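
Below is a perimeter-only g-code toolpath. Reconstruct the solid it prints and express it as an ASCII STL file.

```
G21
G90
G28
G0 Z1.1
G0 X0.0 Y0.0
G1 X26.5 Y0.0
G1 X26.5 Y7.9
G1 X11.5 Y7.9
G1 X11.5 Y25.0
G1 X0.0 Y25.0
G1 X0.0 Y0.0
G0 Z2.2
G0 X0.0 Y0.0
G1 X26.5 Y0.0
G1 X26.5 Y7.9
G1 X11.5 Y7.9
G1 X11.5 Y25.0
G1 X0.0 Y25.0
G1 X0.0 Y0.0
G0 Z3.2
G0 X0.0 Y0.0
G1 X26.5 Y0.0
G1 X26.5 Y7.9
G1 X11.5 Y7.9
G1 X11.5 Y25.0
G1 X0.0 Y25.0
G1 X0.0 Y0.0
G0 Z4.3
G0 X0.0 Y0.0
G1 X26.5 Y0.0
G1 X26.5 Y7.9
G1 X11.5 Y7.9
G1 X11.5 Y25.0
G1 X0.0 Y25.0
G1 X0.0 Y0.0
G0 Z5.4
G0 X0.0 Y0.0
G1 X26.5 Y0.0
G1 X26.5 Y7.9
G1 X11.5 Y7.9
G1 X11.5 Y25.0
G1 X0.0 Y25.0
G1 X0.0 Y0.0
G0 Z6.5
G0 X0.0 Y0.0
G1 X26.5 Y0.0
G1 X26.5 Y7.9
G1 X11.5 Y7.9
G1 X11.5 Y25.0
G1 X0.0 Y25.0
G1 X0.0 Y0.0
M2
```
solid part
  facet normal 0.0000 0.0000 -1.0000
    outer loop
      vertex 26.5 7.9 0.0
      vertex 26.5 0.0 0.0
      vertex 0.0 0.0 0.0
    endloop
  endfacet
  facet normal 0.0000 0.0000 -1.0000
    outer loop
      vertex 11.5 7.9 0.0
      vertex 26.5 7.9 0.0
      vertex 0.0 0.0 0.0
    endloop
  endfacet
  facet normal 0.0000 0.0000 -1.0000
    outer loop
      vertex 11.5 25.0 0.0
      vertex 11.5 7.9 0.0
      vertex 0.0 0.0 0.0
    endloop
  endfacet
  facet normal 0.0000 0.0000 -1.0000
    outer loop
      vertex 0.0 25.0 0.0
      vertex 11.5 25.0 0.0
      vertex 0.0 0.0 0.0
    endloop
  endfacet
  facet normal 0.0000 0.0000 1.0000
    outer loop
      vertex 0.0 0.0 6.5
      vertex 26.5 0.0 6.5
      vertex 26.5 7.9 6.5
    endloop
  endfacet
  facet normal 0.0000 0.0000 1.0000
    outer loop
      vertex 0.0 0.0 6.5
      vertex 26.5 7.9 6.5
      vertex 11.5 7.9 6.5
    endloop
  endfacet
  facet normal 0.0000 0.0000 1.0000
    outer loop
      vertex 0.0 0.0 6.5
      vertex 11.5 7.9 6.5
      vertex 11.5 25.0 6.5
    endloop
  endfacet
  facet normal 0.0000 0.0000 1.0000
    outer loop
      vertex 0.0 0.0 6.5
      vertex 11.5 25.0 6.5
      vertex 0.0 25.0 6.5
    endloop
  endfacet
  facet normal 0.0000 -1.0000 0.0000
    outer loop
      vertex 0.0 0.0 0.0
      vertex 26.5 0.0 0.0
      vertex 26.5 0.0 6.5
    endloop
  endfacet
  facet normal 0.0000 -1.0000 0.0000
    outer loop
      vertex 0.0 0.0 0.0
      vertex 26.5 0.0 6.5
      vertex 0.0 0.0 6.5
    endloop
  endfacet
  facet normal 1.0000 0.0000 0.0000
    outer loop
      vertex 26.5 0.0 0.0
      vertex 26.5 7.9 0.0
      vertex 26.5 7.9 6.5
    endloop
  endfacet
  facet normal 1.0000 0.0000 0.0000
    outer loop
      vertex 26.5 0.0 0.0
      vertex 26.5 7.9 6.5
      vertex 26.5 0.0 6.5
    endloop
  endfacet
  facet normal 0.0000 1.0000 0.0000
    outer loop
      vertex 26.5 7.9 0.0
      vertex 11.5 7.9 0.0
      vertex 11.5 7.9 6.5
    endloop
  endfacet
  facet normal 0.0000 1.0000 0.0000
    outer loop
      vertex 26.5 7.9 0.0
      vertex 11.5 7.9 6.5
      vertex 26.5 7.9 6.5
    endloop
  endfacet
  facet normal 1.0000 0.0000 0.0000
    outer loop
      vertex 11.5 7.9 0.0
      vertex 11.5 25.0 0.0
      vertex 11.5 25.0 6.5
    endloop
  endfacet
  facet normal 1.0000 0.0000 0.0000
    outer loop
      vertex 11.5 7.9 0.0
      vertex 11.5 25.0 6.5
      vertex 11.5 7.9 6.5
    endloop
  endfacet
  facet normal 0.0000 1.0000 0.0000
    outer loop
      vertex 11.5 25.0 0.0
      vertex 0.0 25.0 0.0
      vertex 0.0 25.0 6.5
    endloop
  endfacet
  facet normal 0.0000 1.0000 0.0000
    outer loop
      vertex 11.5 25.0 0.0
      vertex 0.0 25.0 6.5
      vertex 11.5 25.0 6.5
    endloop
  endfacet
  facet normal -1.0000 0.0000 0.0000
    outer loop
      vertex 0.0 25.0 0.0
      vertex 0.0 0.0 0.0
      vertex 0.0 0.0 6.5
    endloop
  endfacet
  facet normal -1.0000 0.0000 0.0000
    outer loop
      vertex 0.0 25.0 0.0
      vertex 0.0 0.0 6.5
      vertex 0.0 25.0 6.5
    endloop
  endfacet
endsolid part

The G0 Z moves step by Δz≈1.1 mm. Every layer's G1 loop is the same polygon, so the solid is a straight extrusion of it from z=0 to z≈6.5. Closing with flat bottom and top caps and triangulating gives 20 facets — an L-shaped prism: outer 26.5 × 25 mm, arm thicknesses ≈ 7.9 mm (horizontal) and 11.5 mm (vertical), extruded 6.5 mm in z.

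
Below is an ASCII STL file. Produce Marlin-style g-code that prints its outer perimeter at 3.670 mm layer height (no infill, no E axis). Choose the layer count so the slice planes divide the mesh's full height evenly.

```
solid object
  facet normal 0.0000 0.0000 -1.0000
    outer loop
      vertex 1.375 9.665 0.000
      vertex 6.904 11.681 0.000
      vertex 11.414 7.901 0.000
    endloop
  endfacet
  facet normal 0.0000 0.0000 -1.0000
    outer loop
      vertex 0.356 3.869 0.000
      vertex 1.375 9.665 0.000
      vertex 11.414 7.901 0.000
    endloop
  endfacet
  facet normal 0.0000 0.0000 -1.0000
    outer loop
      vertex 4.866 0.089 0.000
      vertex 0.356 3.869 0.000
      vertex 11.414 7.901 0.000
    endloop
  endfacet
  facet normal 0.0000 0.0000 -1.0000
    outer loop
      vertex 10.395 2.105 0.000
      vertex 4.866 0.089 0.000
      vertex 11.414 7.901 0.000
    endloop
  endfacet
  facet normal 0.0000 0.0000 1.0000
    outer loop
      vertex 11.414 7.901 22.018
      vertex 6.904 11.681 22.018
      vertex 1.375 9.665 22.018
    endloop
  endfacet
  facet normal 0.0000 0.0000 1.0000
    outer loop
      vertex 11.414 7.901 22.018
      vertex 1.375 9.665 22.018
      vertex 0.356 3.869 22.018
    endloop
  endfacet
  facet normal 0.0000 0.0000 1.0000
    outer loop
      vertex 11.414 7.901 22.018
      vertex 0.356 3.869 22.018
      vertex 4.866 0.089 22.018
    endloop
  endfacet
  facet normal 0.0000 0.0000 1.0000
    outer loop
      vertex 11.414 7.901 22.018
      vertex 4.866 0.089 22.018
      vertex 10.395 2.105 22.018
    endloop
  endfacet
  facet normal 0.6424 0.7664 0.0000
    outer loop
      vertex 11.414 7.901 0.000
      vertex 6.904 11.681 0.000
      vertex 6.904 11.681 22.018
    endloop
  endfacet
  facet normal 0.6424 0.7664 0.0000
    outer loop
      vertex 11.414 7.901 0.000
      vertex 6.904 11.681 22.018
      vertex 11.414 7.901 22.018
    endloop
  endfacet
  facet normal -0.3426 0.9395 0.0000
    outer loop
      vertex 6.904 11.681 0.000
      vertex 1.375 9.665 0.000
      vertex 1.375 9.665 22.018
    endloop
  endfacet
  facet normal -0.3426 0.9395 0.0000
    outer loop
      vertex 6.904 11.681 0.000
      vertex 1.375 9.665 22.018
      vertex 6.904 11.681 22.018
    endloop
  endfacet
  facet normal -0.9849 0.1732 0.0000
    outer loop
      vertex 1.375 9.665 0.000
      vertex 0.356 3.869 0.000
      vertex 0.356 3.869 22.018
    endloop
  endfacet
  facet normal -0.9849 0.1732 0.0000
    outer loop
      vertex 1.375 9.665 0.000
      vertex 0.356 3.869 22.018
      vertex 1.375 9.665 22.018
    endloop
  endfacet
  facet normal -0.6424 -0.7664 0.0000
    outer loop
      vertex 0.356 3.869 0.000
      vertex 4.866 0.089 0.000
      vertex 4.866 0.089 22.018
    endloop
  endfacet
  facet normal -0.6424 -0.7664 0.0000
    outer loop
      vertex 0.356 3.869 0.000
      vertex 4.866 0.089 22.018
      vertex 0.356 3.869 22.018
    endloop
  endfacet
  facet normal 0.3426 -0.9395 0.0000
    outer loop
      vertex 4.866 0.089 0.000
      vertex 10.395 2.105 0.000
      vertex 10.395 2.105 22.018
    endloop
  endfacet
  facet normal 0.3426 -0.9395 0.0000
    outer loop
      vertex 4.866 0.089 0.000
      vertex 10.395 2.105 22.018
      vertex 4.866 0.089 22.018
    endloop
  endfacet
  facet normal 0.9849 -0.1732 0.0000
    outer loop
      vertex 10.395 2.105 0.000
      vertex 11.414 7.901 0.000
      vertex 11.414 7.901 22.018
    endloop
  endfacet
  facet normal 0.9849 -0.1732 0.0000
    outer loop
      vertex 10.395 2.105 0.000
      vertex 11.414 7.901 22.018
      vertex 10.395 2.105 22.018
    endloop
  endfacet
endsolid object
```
; perimeter-only toolpath
G21 ; units = mm
G90 ; absolute positioning
G28 ; home
; layer 1
G0 Z3.670
G0 X11.414 Y7.901
G1 X6.904 Y11.681
G1 X1.375 Y9.665
G1 X0.356 Y3.869
G1 X4.866 Y0.089
G1 X10.395 Y2.105
G1 X11.414 Y7.901
; layer 2
G0 Z7.339
G0 X11.414 Y7.901
G1 X6.904 Y11.681
G1 X1.375 Y9.665
G1 X0.356 Y3.869
G1 X4.866 Y0.089
G1 X10.395 Y2.105
G1 X11.414 Y7.901
; layer 3
G0 Z11.009
G0 X11.414 Y7.901
G1 X6.904 Y11.681
G1 X1.375 Y9.665
G1 X0.356 Y3.869
G1 X4.866 Y0.089
G1 X10.395 Y2.105
G1 X11.414 Y7.901
; layer 4
G0 Z14.679
G0 X11.414 Y7.901
G1 X6.904 Y11.681
G1 X1.375 Y9.665
G1 X0.356 Y3.869
G1 X4.866 Y0.089
G1 X10.395 Y2.105
G1 X11.414 Y7.901
; layer 5
G0 Z18.348
G0 X11.414 Y7.901
G1 X6.904 Y11.681
G1 X1.375 Y9.665
G1 X0.356 Y3.869
G1 X4.866 Y0.089
G1 X10.395 Y2.105
G1 X11.414 Y7.901
; layer 6
G0 Z22.018
G0 X11.414 Y7.901
G1 X6.904 Y11.681
G1 X1.375 Y9.665
G1 X0.356 Y3.869
G1 X4.866 Y0.089
G1 X10.395 Y2.105
G1 X11.414 Y7.901
M2 ; end

The solid is a regular 6-sided prism (a cylinder approximated with 6 flat sides), circumscribed radius ≈ 5.88 mm, height ≈ 22 mm. Slicing at Δz = 3.670 mm — 6 equal slices spanning the solid's height, so layer i sits at z = i·h/6 — gives 6 non-empty perimeters. Each is a 6-segment closed polygon; G0 lifts to the layer z and rapids to the start vertex, then G1 traces the edges.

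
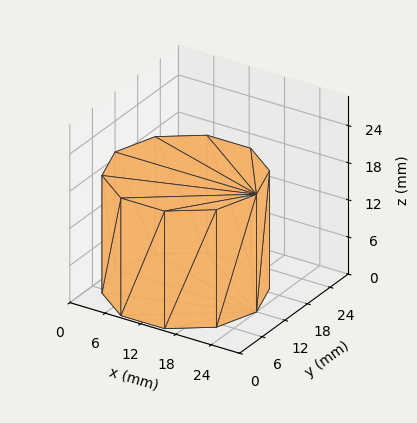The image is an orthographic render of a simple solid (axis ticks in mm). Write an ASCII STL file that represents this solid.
Reading the render: the shape is a regular 10-sided prism (a cylinder approximated with 10 flat sides), circumscribed radius ≈ 12 mm, height ≈ 19 mm (dimensions read to the nearest mm from the axis ticks). For the STL, each face is triangulated and given an outward normal.

solid part
  facet normal 0.0000 0.0000 -1.0000
    outer loop
      vertex 15.708 23.413 0.000
      vertex 21.708 19.053 0.000
      vertex 24.000 12.000 0.000
    endloop
  endfacet
  facet normal 0.0000 0.0000 -1.0000
    outer loop
      vertex 8.292 23.413 0.000
      vertex 15.708 23.413 0.000
      vertex 24.000 12.000 0.000
    endloop
  endfacet
  facet normal 0.0000 0.0000 -1.0000
    outer loop
      vertex 2.292 19.053 0.000
      vertex 8.292 23.413 0.000
      vertex 24.000 12.000 0.000
    endloop
  endfacet
  facet normal 0.0000 0.0000 -1.0000
    outer loop
      vertex 0.000 12.000 0.000
      vertex 2.292 19.053 0.000
      vertex 24.000 12.000 0.000
    endloop
  endfacet
  facet normal 0.0000 0.0000 -1.0000
    outer loop
      vertex 2.292 4.947 0.000
      vertex 0.000 12.000 0.000
      vertex 24.000 12.000 0.000
    endloop
  endfacet
  facet normal 0.0000 0.0000 -1.0000
    outer loop
      vertex 8.292 0.587 0.000
      vertex 2.292 4.947 0.000
      vertex 24.000 12.000 0.000
    endloop
  endfacet
  facet normal 0.0000 0.0000 -1.0000
    outer loop
      vertex 15.708 0.587 0.000
      vertex 8.292 0.587 0.000
      vertex 24.000 12.000 0.000
    endloop
  endfacet
  facet normal 0.0000 0.0000 -1.0000
    outer loop
      vertex 21.708 4.947 0.000
      vertex 15.708 0.587 0.000
      vertex 24.000 12.000 0.000
    endloop
  endfacet
  facet normal 0.0000 0.0000 1.0000
    outer loop
      vertex 24.000 12.000 19.000
      vertex 21.708 19.053 19.000
      vertex 15.708 23.413 19.000
    endloop
  endfacet
  facet normal 0.0000 0.0000 1.0000
    outer loop
      vertex 24.000 12.000 19.000
      vertex 15.708 23.413 19.000
      vertex 8.292 23.413 19.000
    endloop
  endfacet
  facet normal 0.0000 0.0000 1.0000
    outer loop
      vertex 24.000 12.000 19.000
      vertex 8.292 23.413 19.000
      vertex 2.292 19.053 19.000
    endloop
  endfacet
  facet normal 0.0000 0.0000 1.0000
    outer loop
      vertex 24.000 12.000 19.000
      vertex 2.292 19.053 19.000
      vertex 0.000 12.000 19.000
    endloop
  endfacet
  facet normal 0.0000 0.0000 1.0000
    outer loop
      vertex 24.000 12.000 19.000
      vertex 0.000 12.000 19.000
      vertex 2.292 4.947 19.000
    endloop
  endfacet
  facet normal 0.0000 0.0000 1.0000
    outer loop
      vertex 24.000 12.000 19.000
      vertex 2.292 4.947 19.000
      vertex 8.292 0.587 19.000
    endloop
  endfacet
  facet normal 0.0000 0.0000 1.0000
    outer loop
      vertex 24.000 12.000 19.000
      vertex 8.292 0.587 19.000
      vertex 15.708 0.587 19.000
    endloop
  endfacet
  facet normal 0.0000 0.0000 1.0000
    outer loop
      vertex 24.000 12.000 19.000
      vertex 15.708 0.587 19.000
      vertex 21.708 4.947 19.000
    endloop
  endfacet
  facet normal 0.9510 0.3091 0.0000
    outer loop
      vertex 24.000 12.000 0.000
      vertex 21.708 19.053 0.000
      vertex 21.708 19.053 19.000
    endloop
  endfacet
  facet normal 0.9510 0.3091 0.0000
    outer loop
      vertex 24.000 12.000 0.000
      vertex 21.708 19.053 19.000
      vertex 24.000 12.000 19.000
    endloop
  endfacet
  facet normal 0.5879 0.8090 0.0000
    outer loop
      vertex 21.708 19.053 0.000
      vertex 15.708 23.413 0.000
      vertex 15.708 23.413 19.000
    endloop
  endfacet
  facet normal 0.5879 0.8090 0.0000
    outer loop
      vertex 21.708 19.053 0.000
      vertex 15.708 23.413 19.000
      vertex 21.708 19.053 19.000
    endloop
  endfacet
  facet normal 0.0000 1.0000 0.0000
    outer loop
      vertex 15.708 23.413 0.000
      vertex 8.292 23.413 0.000
      vertex 8.292 23.413 19.000
    endloop
  endfacet
  facet normal 0.0000 1.0000 0.0000
    outer loop
      vertex 15.708 23.413 0.000
      vertex 8.292 23.413 19.000
      vertex 15.708 23.413 19.000
    endloop
  endfacet
  facet normal -0.5879 0.8090 0.0000
    outer loop
      vertex 8.292 23.413 0.000
      vertex 2.292 19.053 0.000
      vertex 2.292 19.053 19.000
    endloop
  endfacet
  facet normal -0.5879 0.8090 0.0000
    outer loop
      vertex 8.292 23.413 0.000
      vertex 2.292 19.053 19.000
      vertex 8.292 23.413 19.000
    endloop
  endfacet
  facet normal -0.9510 0.3091 0.0000
    outer loop
      vertex 2.292 19.053 0.000
      vertex 0.000 12.000 0.000
      vertex 0.000 12.000 19.000
    endloop
  endfacet
  facet normal -0.9510 0.3091 0.0000
    outer loop
      vertex 2.292 19.053 0.000
      vertex 0.000 12.000 19.000
      vertex 2.292 19.053 19.000
    endloop
  endfacet
  facet normal -0.9510 -0.3091 0.0000
    outer loop
      vertex 0.000 12.000 0.000
      vertex 2.292 4.947 0.000
      vertex 2.292 4.947 19.000
    endloop
  endfacet
  facet normal -0.9510 -0.3091 0.0000
    outer loop
      vertex 0.000 12.000 0.000
      vertex 2.292 4.947 19.000
      vertex 0.000 12.000 19.000
    endloop
  endfacet
  facet normal -0.5879 -0.8090 0.0000
    outer loop
      vertex 2.292 4.947 0.000
      vertex 8.292 0.587 0.000
      vertex 8.292 0.587 19.000
    endloop
  endfacet
  facet normal -0.5879 -0.8090 0.0000
    outer loop
      vertex 2.292 4.947 0.000
      vertex 8.292 0.587 19.000
      vertex 2.292 4.947 19.000
    endloop
  endfacet
  facet normal 0.0000 -1.0000 0.0000
    outer loop
      vertex 8.292 0.587 0.000
      vertex 15.708 0.587 0.000
      vertex 15.708 0.587 19.000
    endloop
  endfacet
  facet normal 0.0000 -1.0000 0.0000
    outer loop
      vertex 8.292 0.587 0.000
      vertex 15.708 0.587 19.000
      vertex 8.292 0.587 19.000
    endloop
  endfacet
  facet normal 0.5879 -0.8090 0.0000
    outer loop
      vertex 15.708 0.587 0.000
      vertex 21.708 4.947 0.000
      vertex 21.708 4.947 19.000
    endloop
  endfacet
  facet normal 0.5879 -0.8090 0.0000
    outer loop
      vertex 15.708 0.587 0.000
      vertex 21.708 4.947 19.000
      vertex 15.708 0.587 19.000
    endloop
  endfacet
  facet normal 0.9510 -0.3091 0.0000
    outer loop
      vertex 21.708 4.947 0.000
      vertex 24.000 12.000 0.000
      vertex 24.000 12.000 19.000
    endloop
  endfacet
  facet normal 0.9510 -0.3091 0.0000
    outer loop
      vertex 21.708 4.947 0.000
      vertex 24.000 12.000 19.000
      vertex 21.708 4.947 19.000
    endloop
  endfacet
endsolid part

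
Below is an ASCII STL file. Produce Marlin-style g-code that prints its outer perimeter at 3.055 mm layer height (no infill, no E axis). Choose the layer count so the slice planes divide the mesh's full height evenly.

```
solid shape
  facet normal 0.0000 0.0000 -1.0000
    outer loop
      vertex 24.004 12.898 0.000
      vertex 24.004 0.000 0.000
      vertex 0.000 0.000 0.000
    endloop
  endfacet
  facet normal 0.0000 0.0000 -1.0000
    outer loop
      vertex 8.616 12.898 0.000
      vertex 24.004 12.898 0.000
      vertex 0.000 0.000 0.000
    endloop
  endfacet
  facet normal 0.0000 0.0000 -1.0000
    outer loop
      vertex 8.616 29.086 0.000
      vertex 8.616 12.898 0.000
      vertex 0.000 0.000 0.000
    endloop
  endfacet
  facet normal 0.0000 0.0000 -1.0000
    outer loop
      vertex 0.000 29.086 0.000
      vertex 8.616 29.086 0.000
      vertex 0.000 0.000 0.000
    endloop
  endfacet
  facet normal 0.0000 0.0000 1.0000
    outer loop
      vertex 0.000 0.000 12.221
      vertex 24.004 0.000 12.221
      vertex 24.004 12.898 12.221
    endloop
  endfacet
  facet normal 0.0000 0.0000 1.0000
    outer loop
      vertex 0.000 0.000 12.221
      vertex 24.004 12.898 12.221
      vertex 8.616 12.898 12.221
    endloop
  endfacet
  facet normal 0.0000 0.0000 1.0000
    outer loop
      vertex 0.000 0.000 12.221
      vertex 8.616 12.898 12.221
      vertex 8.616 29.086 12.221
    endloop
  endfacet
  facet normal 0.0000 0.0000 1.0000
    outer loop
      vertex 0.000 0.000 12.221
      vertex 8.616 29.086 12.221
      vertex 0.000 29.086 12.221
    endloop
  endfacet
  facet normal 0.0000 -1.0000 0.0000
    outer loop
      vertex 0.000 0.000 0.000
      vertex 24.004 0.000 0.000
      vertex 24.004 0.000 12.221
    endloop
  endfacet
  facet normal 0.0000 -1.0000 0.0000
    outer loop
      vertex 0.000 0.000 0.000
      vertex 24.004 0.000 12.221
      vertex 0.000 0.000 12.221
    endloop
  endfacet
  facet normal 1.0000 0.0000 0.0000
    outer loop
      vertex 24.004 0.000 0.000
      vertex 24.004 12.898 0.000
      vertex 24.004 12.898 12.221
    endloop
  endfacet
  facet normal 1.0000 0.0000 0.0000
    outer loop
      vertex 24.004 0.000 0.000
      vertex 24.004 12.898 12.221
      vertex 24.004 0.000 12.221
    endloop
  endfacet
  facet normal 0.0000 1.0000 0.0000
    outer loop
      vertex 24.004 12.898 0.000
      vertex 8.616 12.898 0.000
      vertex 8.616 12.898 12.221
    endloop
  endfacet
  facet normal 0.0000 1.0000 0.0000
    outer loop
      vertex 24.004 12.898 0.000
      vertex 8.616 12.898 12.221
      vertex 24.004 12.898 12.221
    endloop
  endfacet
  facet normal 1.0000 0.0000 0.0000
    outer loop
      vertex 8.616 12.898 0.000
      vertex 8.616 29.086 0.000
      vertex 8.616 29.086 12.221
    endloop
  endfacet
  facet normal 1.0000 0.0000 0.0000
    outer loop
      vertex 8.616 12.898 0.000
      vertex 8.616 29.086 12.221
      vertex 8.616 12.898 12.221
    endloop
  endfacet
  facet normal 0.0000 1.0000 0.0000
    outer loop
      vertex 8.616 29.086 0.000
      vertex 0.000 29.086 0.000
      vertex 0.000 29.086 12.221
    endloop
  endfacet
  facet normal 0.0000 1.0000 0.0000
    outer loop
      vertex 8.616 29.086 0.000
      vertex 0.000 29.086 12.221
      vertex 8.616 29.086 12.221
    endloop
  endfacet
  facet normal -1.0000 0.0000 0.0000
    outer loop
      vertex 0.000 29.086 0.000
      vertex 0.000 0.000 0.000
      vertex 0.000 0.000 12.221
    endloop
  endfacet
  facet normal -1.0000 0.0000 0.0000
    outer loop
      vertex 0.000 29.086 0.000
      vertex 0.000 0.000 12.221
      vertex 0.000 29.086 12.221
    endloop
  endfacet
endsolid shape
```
; perimeter-only toolpath
G21 ; units = mm
G90 ; absolute positioning
G28 ; home
; layer 1
G0 Z3.055
G0 X0.000 Y0.000
G1 X24.004 Y0.000
G1 X24.004 Y12.898
G1 X8.616 Y12.898
G1 X8.616 Y29.086
G1 X0.000 Y29.086
G1 X0.000 Y0.000
; layer 2
G0 Z6.111
G0 X0.000 Y0.000
G1 X24.004 Y0.000
G1 X24.004 Y12.898
G1 X8.616 Y12.898
G1 X8.616 Y29.086
G1 X0.000 Y29.086
G1 X0.000 Y0.000
; layer 3
G0 Z9.166
G0 X0.000 Y0.000
G1 X24.004 Y0.000
G1 X24.004 Y12.898
G1 X8.616 Y12.898
G1 X8.616 Y29.086
G1 X0.000 Y29.086
G1 X0.000 Y0.000
; layer 4
G0 Z12.221
G0 X0.000 Y0.000
G1 X24.004 Y0.000
G1 X24.004 Y12.898
G1 X8.616 Y12.898
G1 X8.616 Y29.086
G1 X0.000 Y29.086
G1 X0.000 Y0.000
M2 ; end

The solid is an L-shaped prism: outer 24 × 29.1 mm, arm thicknesses ≈ 12.9 mm (horizontal) and 8.62 mm (vertical), extruded 12.2 mm in z. Slicing at Δz = 3.055 mm — 4 equal slices spanning the solid's height, so layer i sits at z = i·h/4 — gives 4 non-empty perimeters. Each is a 6-segment closed polygon; G0 lifts to the layer z and rapids to the start vertex, then G1 traces the edges.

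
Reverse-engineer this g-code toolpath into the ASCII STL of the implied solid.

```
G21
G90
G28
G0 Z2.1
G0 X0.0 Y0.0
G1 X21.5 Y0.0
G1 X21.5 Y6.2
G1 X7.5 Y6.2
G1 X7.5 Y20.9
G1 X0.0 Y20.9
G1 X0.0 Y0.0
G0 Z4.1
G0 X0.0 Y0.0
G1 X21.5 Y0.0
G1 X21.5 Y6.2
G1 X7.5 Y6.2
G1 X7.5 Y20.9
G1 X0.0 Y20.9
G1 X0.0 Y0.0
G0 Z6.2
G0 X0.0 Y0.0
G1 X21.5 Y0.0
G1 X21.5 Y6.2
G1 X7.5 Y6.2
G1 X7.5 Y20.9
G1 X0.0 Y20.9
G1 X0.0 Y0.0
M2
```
solid part
  facet normal 0.0000 0.0000 -1.0000
    outer loop
      vertex 21.5 6.2 0.0
      vertex 21.5 0.0 0.0
      vertex 0.0 0.0 0.0
    endloop
  endfacet
  facet normal 0.0000 0.0000 -1.0000
    outer loop
      vertex 7.5 6.2 0.0
      vertex 21.5 6.2 0.0
      vertex 0.0 0.0 0.0
    endloop
  endfacet
  facet normal 0.0000 0.0000 -1.0000
    outer loop
      vertex 7.5 20.9 0.0
      vertex 7.5 6.2 0.0
      vertex 0.0 0.0 0.0
    endloop
  endfacet
  facet normal 0.0000 0.0000 -1.0000
    outer loop
      vertex 0.0 20.9 0.0
      vertex 7.5 20.9 0.0
      vertex 0.0 0.0 0.0
    endloop
  endfacet
  facet normal 0.0000 0.0000 1.0000
    outer loop
      vertex 0.0 0.0 6.2
      vertex 21.5 0.0 6.2
      vertex 21.5 6.2 6.2
    endloop
  endfacet
  facet normal 0.0000 0.0000 1.0000
    outer loop
      vertex 0.0 0.0 6.2
      vertex 21.5 6.2 6.2
      vertex 7.5 6.2 6.2
    endloop
  endfacet
  facet normal 0.0000 0.0000 1.0000
    outer loop
      vertex 0.0 0.0 6.2
      vertex 7.5 6.2 6.2
      vertex 7.5 20.9 6.2
    endloop
  endfacet
  facet normal 0.0000 0.0000 1.0000
    outer loop
      vertex 0.0 0.0 6.2
      vertex 7.5 20.9 6.2
      vertex 0.0 20.9 6.2
    endloop
  endfacet
  facet normal 0.0000 -1.0000 0.0000
    outer loop
      vertex 0.0 0.0 0.0
      vertex 21.5 0.0 0.0
      vertex 21.5 0.0 6.2
    endloop
  endfacet
  facet normal 0.0000 -1.0000 0.0000
    outer loop
      vertex 0.0 0.0 0.0
      vertex 21.5 0.0 6.2
      vertex 0.0 0.0 6.2
    endloop
  endfacet
  facet normal 1.0000 0.0000 0.0000
    outer loop
      vertex 21.5 0.0 0.0
      vertex 21.5 6.2 0.0
      vertex 21.5 6.2 6.2
    endloop
  endfacet
  facet normal 1.0000 0.0000 0.0000
    outer loop
      vertex 21.5 0.0 0.0
      vertex 21.5 6.2 6.2
      vertex 21.5 0.0 6.2
    endloop
  endfacet
  facet normal 0.0000 1.0000 0.0000
    outer loop
      vertex 21.5 6.2 0.0
      vertex 7.5 6.2 0.0
      vertex 7.5 6.2 6.2
    endloop
  endfacet
  facet normal 0.0000 1.0000 0.0000
    outer loop
      vertex 21.5 6.2 0.0
      vertex 7.5 6.2 6.2
      vertex 21.5 6.2 6.2
    endloop
  endfacet
  facet normal 1.0000 0.0000 0.0000
    outer loop
      vertex 7.5 6.2 0.0
      vertex 7.5 20.9 0.0
      vertex 7.5 20.9 6.2
    endloop
  endfacet
  facet normal 1.0000 0.0000 0.0000
    outer loop
      vertex 7.5 6.2 0.0
      vertex 7.5 20.9 6.2
      vertex 7.5 6.2 6.2
    endloop
  endfacet
  facet normal 0.0000 1.0000 0.0000
    outer loop
      vertex 7.5 20.9 0.0
      vertex 0.0 20.9 0.0
      vertex 0.0 20.9 6.2
    endloop
  endfacet
  facet normal 0.0000 1.0000 0.0000
    outer loop
      vertex 7.5 20.9 0.0
      vertex 0.0 20.9 6.2
      vertex 7.5 20.9 6.2
    endloop
  endfacet
  facet normal -1.0000 0.0000 0.0000
    outer loop
      vertex 0.0 20.9 0.0
      vertex 0.0 0.0 0.0
      vertex 0.0 0.0 6.2
    endloop
  endfacet
  facet normal -1.0000 0.0000 0.0000
    outer loop
      vertex 0.0 20.9 0.0
      vertex 0.0 0.0 6.2
      vertex 0.0 20.9 6.2
    endloop
  endfacet
endsolid part

The G0 Z moves step by Δz≈2.1 mm. Every layer's G1 loop is the same polygon, so the solid is a straight extrusion of it from z=0 to z≈6.2. Closing with flat bottom and top caps and triangulating gives 20 facets — an L-shaped prism: outer 21.5 × 20.9 mm, arm thicknesses ≈ 6.2 mm (horizontal) and 7.5 mm (vertical), extruded 6.2 mm in z.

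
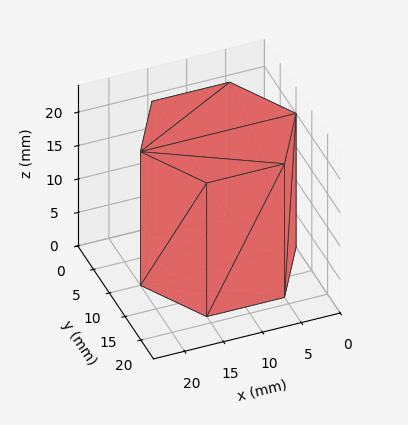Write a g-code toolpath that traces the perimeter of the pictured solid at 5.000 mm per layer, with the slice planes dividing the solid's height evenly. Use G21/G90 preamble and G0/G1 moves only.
Reading the render: the shape is a regular 6-sided prism (a cylinder approximated with 6 flat sides), circumscribed radius ≈ 10 mm, height ≈ 20 mm (dimensions read to the nearest mm from the axis ticks). For the g-code, the solid's height is divided into equal slices at the stated Δz and each level perimeter traced with G1 moves after a G0 lift.

; perimeter-only toolpath
G21 ; units = mm
G90 ; absolute positioning
G28 ; home
; layer 1
G0 Z5.000
G0 X20.000 Y10.000
G1 X15.000 Y18.660
G1 X5.000 Y18.660
G1 X0.000 Y10.000
G1 X5.000 Y1.340
G1 X15.000 Y1.340
G1 X20.000 Y10.000
; layer 2
G0 Z10.000
G0 X20.000 Y10.000
G1 X15.000 Y18.660
G1 X5.000 Y18.660
G1 X0.000 Y10.000
G1 X5.000 Y1.340
G1 X15.000 Y1.340
G1 X20.000 Y10.000
; layer 3
G0 Z15.000
G0 X20.000 Y10.000
G1 X15.000 Y18.660
G1 X5.000 Y18.660
G1 X0.000 Y10.000
G1 X5.000 Y1.340
G1 X15.000 Y1.340
G1 X20.000 Y10.000
; layer 4
G0 Z20.000
G0 X20.000 Y10.000
G1 X15.000 Y18.660
G1 X5.000 Y18.660
G1 X0.000 Y10.000
G1 X5.000 Y1.340
G1 X15.000 Y1.340
G1 X20.000 Y10.000
M2 ; end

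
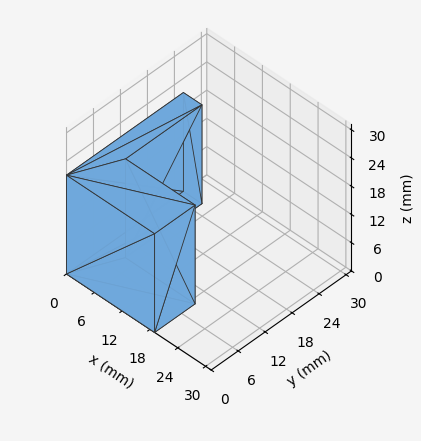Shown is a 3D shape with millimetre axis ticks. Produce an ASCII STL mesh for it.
Reading the render: the shape is an L-shaped prism: outer 19 × 26 mm, arm thicknesses ≈ 9 mm (horizontal) and 4 mm (vertical), extruded 21 mm in z (dimensions read to the nearest mm from the axis ticks). For the STL, each face is triangulated and given an outward normal.

solid part
  facet normal 0.0000 0.0000 -1.0000
    outer loop
      vertex 19.000 9.000 0.000
      vertex 19.000 0.000 0.000
      vertex 0.000 0.000 0.000
    endloop
  endfacet
  facet normal 0.0000 0.0000 -1.0000
    outer loop
      vertex 4.000 9.000 0.000
      vertex 19.000 9.000 0.000
      vertex 0.000 0.000 0.000
    endloop
  endfacet
  facet normal 0.0000 0.0000 -1.0000
    outer loop
      vertex 4.000 26.000 0.000
      vertex 4.000 9.000 0.000
      vertex 0.000 0.000 0.000
    endloop
  endfacet
  facet normal 0.0000 0.0000 -1.0000
    outer loop
      vertex 0.000 26.000 0.000
      vertex 4.000 26.000 0.000
      vertex 0.000 0.000 0.000
    endloop
  endfacet
  facet normal 0.0000 0.0000 1.0000
    outer loop
      vertex 0.000 0.000 21.000
      vertex 19.000 0.000 21.000
      vertex 19.000 9.000 21.000
    endloop
  endfacet
  facet normal 0.0000 0.0000 1.0000
    outer loop
      vertex 0.000 0.000 21.000
      vertex 19.000 9.000 21.000
      vertex 4.000 9.000 21.000
    endloop
  endfacet
  facet normal 0.0000 0.0000 1.0000
    outer loop
      vertex 0.000 0.000 21.000
      vertex 4.000 9.000 21.000
      vertex 4.000 26.000 21.000
    endloop
  endfacet
  facet normal 0.0000 0.0000 1.0000
    outer loop
      vertex 0.000 0.000 21.000
      vertex 4.000 26.000 21.000
      vertex 0.000 26.000 21.000
    endloop
  endfacet
  facet normal 0.0000 -1.0000 0.0000
    outer loop
      vertex 0.000 0.000 0.000
      vertex 19.000 0.000 0.000
      vertex 19.000 0.000 21.000
    endloop
  endfacet
  facet normal 0.0000 -1.0000 0.0000
    outer loop
      vertex 0.000 0.000 0.000
      vertex 19.000 0.000 21.000
      vertex 0.000 0.000 21.000
    endloop
  endfacet
  facet normal 1.0000 0.0000 0.0000
    outer loop
      vertex 19.000 0.000 0.000
      vertex 19.000 9.000 0.000
      vertex 19.000 9.000 21.000
    endloop
  endfacet
  facet normal 1.0000 0.0000 0.0000
    outer loop
      vertex 19.000 0.000 0.000
      vertex 19.000 9.000 21.000
      vertex 19.000 0.000 21.000
    endloop
  endfacet
  facet normal 0.0000 1.0000 0.0000
    outer loop
      vertex 19.000 9.000 0.000
      vertex 4.000 9.000 0.000
      vertex 4.000 9.000 21.000
    endloop
  endfacet
  facet normal 0.0000 1.0000 0.0000
    outer loop
      vertex 19.000 9.000 0.000
      vertex 4.000 9.000 21.000
      vertex 19.000 9.000 21.000
    endloop
  endfacet
  facet normal 1.0000 0.0000 0.0000
    outer loop
      vertex 4.000 9.000 0.000
      vertex 4.000 26.000 0.000
      vertex 4.000 26.000 21.000
    endloop
  endfacet
  facet normal 1.0000 0.0000 0.0000
    outer loop
      vertex 4.000 9.000 0.000
      vertex 4.000 26.000 21.000
      vertex 4.000 9.000 21.000
    endloop
  endfacet
  facet normal 0.0000 1.0000 0.0000
    outer loop
      vertex 4.000 26.000 0.000
      vertex 0.000 26.000 0.000
      vertex 0.000 26.000 21.000
    endloop
  endfacet
  facet normal 0.0000 1.0000 0.0000
    outer loop
      vertex 4.000 26.000 0.000
      vertex 0.000 26.000 21.000
      vertex 4.000 26.000 21.000
    endloop
  endfacet
  facet normal -1.0000 0.0000 0.0000
    outer loop
      vertex 0.000 26.000 0.000
      vertex 0.000 0.000 0.000
      vertex 0.000 0.000 21.000
    endloop
  endfacet
  facet normal -1.0000 0.0000 0.0000
    outer loop
      vertex 0.000 26.000 0.000
      vertex 0.000 0.000 21.000
      vertex 0.000 26.000 21.000
    endloop
  endfacet
endsolid part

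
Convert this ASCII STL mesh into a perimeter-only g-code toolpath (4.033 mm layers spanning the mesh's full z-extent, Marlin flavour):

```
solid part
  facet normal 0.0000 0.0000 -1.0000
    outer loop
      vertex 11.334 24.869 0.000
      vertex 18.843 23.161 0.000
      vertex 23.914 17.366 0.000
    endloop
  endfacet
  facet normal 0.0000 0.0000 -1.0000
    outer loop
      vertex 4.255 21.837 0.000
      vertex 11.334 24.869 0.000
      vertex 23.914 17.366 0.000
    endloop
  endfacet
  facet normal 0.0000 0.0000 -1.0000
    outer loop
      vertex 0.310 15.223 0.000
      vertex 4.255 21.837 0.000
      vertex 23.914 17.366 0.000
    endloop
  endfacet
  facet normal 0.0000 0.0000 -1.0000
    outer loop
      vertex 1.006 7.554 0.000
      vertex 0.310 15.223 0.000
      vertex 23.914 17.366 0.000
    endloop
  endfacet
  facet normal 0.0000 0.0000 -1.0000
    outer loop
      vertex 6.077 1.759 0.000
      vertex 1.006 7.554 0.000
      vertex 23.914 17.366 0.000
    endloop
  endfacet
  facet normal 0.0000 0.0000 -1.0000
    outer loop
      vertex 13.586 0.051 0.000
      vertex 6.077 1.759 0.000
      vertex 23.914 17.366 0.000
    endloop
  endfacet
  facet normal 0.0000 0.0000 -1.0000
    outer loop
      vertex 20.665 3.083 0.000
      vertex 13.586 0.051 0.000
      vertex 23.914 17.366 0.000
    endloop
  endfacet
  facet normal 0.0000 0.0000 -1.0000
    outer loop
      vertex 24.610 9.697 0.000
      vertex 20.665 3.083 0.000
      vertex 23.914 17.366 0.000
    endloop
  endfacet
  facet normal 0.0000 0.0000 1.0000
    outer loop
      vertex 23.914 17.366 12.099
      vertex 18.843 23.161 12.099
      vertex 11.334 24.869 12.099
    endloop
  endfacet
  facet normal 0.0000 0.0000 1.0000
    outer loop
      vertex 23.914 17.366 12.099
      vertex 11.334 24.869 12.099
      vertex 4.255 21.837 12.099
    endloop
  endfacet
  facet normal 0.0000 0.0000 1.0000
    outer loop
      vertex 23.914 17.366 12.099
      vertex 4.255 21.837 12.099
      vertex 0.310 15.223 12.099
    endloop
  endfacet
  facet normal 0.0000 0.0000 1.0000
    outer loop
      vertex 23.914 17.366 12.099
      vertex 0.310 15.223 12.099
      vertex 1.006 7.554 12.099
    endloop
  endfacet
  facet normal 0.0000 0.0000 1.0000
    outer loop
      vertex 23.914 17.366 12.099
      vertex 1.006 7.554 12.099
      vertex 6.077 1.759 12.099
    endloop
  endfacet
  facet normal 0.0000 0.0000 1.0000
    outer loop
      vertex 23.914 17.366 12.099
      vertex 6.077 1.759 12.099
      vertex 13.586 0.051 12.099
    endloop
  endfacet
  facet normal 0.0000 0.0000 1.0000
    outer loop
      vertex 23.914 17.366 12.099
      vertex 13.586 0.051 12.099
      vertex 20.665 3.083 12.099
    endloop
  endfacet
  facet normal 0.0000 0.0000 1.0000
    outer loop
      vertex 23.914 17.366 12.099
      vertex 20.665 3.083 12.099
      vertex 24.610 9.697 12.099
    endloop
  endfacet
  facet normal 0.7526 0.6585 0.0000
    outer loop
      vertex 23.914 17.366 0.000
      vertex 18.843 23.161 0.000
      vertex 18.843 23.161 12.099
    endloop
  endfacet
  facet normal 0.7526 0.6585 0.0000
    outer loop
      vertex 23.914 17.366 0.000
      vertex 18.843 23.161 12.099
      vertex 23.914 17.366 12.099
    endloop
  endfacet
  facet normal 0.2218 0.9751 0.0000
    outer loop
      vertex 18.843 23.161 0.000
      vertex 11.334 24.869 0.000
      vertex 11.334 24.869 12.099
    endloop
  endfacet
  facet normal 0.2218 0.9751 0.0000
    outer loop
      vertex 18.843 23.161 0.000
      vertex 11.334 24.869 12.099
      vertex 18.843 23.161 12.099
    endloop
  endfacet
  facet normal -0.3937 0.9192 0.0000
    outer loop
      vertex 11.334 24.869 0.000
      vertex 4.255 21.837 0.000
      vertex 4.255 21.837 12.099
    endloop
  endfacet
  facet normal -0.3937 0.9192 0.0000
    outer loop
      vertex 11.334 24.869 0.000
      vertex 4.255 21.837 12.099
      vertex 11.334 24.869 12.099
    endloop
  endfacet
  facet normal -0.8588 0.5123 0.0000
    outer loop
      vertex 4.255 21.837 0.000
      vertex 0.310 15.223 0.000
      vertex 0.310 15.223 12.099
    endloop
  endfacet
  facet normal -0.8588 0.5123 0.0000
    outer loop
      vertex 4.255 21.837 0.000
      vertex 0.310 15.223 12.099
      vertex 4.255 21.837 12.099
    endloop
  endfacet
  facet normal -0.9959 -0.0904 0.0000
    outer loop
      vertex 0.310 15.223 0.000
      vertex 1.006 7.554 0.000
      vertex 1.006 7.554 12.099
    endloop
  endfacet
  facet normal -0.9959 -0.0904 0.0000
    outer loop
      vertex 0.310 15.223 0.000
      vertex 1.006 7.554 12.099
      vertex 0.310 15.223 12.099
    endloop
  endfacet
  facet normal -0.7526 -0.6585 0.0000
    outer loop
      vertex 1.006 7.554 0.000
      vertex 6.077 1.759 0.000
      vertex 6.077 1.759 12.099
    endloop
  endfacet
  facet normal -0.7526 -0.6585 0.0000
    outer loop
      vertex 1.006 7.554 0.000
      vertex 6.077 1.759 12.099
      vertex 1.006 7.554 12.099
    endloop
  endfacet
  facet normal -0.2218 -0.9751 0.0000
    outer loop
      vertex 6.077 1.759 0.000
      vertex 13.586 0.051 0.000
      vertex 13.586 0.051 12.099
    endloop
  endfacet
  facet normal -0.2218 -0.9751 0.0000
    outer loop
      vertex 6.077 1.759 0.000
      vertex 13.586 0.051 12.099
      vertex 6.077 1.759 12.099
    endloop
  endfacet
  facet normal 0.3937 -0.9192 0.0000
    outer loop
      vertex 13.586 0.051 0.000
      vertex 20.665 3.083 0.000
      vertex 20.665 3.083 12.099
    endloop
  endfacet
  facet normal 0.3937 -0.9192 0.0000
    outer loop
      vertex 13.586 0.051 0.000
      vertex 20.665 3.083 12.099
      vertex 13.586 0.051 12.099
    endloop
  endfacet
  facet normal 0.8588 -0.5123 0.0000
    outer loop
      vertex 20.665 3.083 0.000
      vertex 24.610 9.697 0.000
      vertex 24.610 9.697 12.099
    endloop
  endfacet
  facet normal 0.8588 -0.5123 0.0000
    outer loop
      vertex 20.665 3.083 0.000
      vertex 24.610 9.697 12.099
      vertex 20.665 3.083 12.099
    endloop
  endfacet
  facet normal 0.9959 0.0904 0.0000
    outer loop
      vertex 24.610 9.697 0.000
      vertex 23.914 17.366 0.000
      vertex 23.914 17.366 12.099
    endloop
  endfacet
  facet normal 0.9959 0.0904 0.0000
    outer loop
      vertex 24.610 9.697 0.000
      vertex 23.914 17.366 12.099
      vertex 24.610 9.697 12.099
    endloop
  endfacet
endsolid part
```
; perimeter-only toolpath
G21 ; units = mm
G90 ; absolute positioning
G28 ; home
; layer 1
G0 Z4.033
G0 X23.914 Y17.366
G1 X18.843 Y23.161
G1 X11.334 Y24.869
G1 X4.255 Y21.837
G1 X0.310 Y15.223
G1 X1.006 Y7.554
G1 X6.077 Y1.759
G1 X13.586 Y0.051
G1 X20.665 Y3.083
G1 X24.610 Y9.697
G1 X23.914 Y17.366
; layer 2
G0 Z8.066
G0 X23.914 Y17.366
G1 X18.843 Y23.161
G1 X11.334 Y24.869
G1 X4.255 Y21.837
G1 X0.310 Y15.223
G1 X1.006 Y7.554
G1 X6.077 Y1.759
G1 X13.586 Y0.051
G1 X20.665 Y3.083
G1 X24.610 Y9.697
G1 X23.914 Y17.366
; layer 3
G0 Z12.099
G0 X23.914 Y17.366
G1 X18.843 Y23.161
G1 X11.334 Y24.869
G1 X4.255 Y21.837
G1 X0.310 Y15.223
G1 X1.006 Y7.554
G1 X6.077 Y1.759
G1 X13.586 Y0.051
G1 X20.665 Y3.083
G1 X24.610 Y9.697
G1 X23.914 Y17.366
M2 ; end

The solid is a regular 10-sided prism (a cylinder approximated with 10 flat sides), circumscribed radius ≈ 12.5 mm, height ≈ 12.1 mm. Slicing at Δz = 4.033 mm — 3 equal slices spanning the solid's height, so layer i sits at z = i·h/3 — gives 3 non-empty perimeters. Each is a 10-segment closed polygon; G0 lifts to the layer z and rapids to the start vertex, then G1 traces the edges.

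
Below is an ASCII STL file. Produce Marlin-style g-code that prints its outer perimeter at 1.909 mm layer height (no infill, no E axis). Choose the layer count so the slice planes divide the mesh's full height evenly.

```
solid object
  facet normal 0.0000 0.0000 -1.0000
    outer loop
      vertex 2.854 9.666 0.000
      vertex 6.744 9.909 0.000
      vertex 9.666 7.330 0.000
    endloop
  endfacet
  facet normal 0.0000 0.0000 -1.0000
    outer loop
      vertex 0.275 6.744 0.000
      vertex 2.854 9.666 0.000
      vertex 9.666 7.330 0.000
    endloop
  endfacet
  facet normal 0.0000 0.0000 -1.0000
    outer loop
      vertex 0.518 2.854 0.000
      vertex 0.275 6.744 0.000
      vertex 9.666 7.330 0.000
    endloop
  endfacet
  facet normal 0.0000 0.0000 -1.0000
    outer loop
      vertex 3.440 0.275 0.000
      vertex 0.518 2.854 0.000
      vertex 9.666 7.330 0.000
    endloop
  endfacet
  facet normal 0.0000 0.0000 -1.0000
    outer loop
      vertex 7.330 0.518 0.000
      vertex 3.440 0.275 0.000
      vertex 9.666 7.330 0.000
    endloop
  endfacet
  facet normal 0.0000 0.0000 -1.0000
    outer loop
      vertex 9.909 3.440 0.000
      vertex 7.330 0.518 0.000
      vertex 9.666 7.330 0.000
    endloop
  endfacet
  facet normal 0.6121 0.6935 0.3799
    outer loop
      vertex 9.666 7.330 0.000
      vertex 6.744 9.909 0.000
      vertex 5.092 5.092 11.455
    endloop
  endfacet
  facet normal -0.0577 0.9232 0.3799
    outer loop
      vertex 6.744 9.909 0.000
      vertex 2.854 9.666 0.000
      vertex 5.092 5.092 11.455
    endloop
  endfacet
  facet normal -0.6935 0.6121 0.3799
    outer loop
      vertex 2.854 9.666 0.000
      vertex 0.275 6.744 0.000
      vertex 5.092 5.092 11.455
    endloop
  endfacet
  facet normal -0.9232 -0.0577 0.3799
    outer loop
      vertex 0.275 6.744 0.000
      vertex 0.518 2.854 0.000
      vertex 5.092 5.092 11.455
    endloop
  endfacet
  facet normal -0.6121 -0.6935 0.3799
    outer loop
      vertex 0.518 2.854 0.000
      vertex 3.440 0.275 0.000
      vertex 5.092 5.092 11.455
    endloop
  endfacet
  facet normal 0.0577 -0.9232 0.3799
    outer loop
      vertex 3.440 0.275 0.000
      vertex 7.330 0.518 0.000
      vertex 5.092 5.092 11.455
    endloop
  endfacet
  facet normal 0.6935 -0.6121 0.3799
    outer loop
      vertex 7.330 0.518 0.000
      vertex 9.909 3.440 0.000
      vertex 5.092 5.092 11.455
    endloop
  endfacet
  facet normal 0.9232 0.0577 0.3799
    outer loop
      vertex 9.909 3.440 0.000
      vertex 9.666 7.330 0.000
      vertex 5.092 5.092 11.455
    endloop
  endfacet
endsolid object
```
; perimeter-only toolpath
G21 ; units = mm
G90 ; absolute positioning
G28 ; home
; layer 1
G0 Z1.909
G0 X8.904 Y6.957
G1 X6.469 Y9.106
G1 X3.227 Y8.904
G1 X1.078 Y6.469
G1 X1.280 Y3.227
G1 X3.715 Y1.078
G1 X6.957 Y1.280
G1 X9.106 Y3.715
G1 X8.904 Y6.957
; layer 2
G0 Z3.818
G0 X8.141 Y6.584
G1 X6.193 Y8.303
G1 X3.600 Y8.141
G1 X1.881 Y6.193
G1 X2.043 Y3.600
G1 X3.991 Y1.881
G1 X6.584 Y2.043
G1 X8.303 Y3.991
G1 X8.141 Y6.584
; layer 3
G0 Z5.728
G0 X7.379 Y6.211
G1 X5.918 Y7.501
G1 X3.973 Y7.379
G1 X2.683 Y5.918
G1 X2.805 Y3.973
G1 X4.266 Y2.683
G1 X6.211 Y2.805
G1 X7.501 Y4.266
G1 X7.379 Y6.211
; layer 4
G0 Z7.637
G0 X6.617 Y5.838
G1 X5.643 Y6.698
G1 X4.346 Y6.617
G1 X3.486 Y5.643
G1 X3.567 Y4.346
G1 X4.541 Y3.486
G1 X5.838 Y3.567
G1 X6.698 Y4.541
G1 X6.617 Y5.838
; layer 5
G0 Z9.546
G0 X5.854 Y5.465
G1 X5.367 Y5.895
G1 X4.719 Y5.854
G1 X4.289 Y5.367
G1 X4.330 Y4.719
G1 X4.817 Y4.289
G1 X5.465 Y4.330
G1 X5.895 Y4.817
G1 X5.854 Y5.465
M2 ; end

The solid is a regular 8-sided pyramid, base circumscribed radius ≈ 5.09 mm, apex at z ≈ 11.5 mm. Slicing at Δz = 1.909 mm — 6 equal slices spanning the solid's height, so layer i sits at z = i·h/6 — gives 5 non-empty perimeters. Each is a 8-segment closed polygon; G0 lifts to the layer z and rapids to the start vertex, then G1 traces the edges. The cross-section shrinks linearly with z (the slice at the apex is degenerate and omitted).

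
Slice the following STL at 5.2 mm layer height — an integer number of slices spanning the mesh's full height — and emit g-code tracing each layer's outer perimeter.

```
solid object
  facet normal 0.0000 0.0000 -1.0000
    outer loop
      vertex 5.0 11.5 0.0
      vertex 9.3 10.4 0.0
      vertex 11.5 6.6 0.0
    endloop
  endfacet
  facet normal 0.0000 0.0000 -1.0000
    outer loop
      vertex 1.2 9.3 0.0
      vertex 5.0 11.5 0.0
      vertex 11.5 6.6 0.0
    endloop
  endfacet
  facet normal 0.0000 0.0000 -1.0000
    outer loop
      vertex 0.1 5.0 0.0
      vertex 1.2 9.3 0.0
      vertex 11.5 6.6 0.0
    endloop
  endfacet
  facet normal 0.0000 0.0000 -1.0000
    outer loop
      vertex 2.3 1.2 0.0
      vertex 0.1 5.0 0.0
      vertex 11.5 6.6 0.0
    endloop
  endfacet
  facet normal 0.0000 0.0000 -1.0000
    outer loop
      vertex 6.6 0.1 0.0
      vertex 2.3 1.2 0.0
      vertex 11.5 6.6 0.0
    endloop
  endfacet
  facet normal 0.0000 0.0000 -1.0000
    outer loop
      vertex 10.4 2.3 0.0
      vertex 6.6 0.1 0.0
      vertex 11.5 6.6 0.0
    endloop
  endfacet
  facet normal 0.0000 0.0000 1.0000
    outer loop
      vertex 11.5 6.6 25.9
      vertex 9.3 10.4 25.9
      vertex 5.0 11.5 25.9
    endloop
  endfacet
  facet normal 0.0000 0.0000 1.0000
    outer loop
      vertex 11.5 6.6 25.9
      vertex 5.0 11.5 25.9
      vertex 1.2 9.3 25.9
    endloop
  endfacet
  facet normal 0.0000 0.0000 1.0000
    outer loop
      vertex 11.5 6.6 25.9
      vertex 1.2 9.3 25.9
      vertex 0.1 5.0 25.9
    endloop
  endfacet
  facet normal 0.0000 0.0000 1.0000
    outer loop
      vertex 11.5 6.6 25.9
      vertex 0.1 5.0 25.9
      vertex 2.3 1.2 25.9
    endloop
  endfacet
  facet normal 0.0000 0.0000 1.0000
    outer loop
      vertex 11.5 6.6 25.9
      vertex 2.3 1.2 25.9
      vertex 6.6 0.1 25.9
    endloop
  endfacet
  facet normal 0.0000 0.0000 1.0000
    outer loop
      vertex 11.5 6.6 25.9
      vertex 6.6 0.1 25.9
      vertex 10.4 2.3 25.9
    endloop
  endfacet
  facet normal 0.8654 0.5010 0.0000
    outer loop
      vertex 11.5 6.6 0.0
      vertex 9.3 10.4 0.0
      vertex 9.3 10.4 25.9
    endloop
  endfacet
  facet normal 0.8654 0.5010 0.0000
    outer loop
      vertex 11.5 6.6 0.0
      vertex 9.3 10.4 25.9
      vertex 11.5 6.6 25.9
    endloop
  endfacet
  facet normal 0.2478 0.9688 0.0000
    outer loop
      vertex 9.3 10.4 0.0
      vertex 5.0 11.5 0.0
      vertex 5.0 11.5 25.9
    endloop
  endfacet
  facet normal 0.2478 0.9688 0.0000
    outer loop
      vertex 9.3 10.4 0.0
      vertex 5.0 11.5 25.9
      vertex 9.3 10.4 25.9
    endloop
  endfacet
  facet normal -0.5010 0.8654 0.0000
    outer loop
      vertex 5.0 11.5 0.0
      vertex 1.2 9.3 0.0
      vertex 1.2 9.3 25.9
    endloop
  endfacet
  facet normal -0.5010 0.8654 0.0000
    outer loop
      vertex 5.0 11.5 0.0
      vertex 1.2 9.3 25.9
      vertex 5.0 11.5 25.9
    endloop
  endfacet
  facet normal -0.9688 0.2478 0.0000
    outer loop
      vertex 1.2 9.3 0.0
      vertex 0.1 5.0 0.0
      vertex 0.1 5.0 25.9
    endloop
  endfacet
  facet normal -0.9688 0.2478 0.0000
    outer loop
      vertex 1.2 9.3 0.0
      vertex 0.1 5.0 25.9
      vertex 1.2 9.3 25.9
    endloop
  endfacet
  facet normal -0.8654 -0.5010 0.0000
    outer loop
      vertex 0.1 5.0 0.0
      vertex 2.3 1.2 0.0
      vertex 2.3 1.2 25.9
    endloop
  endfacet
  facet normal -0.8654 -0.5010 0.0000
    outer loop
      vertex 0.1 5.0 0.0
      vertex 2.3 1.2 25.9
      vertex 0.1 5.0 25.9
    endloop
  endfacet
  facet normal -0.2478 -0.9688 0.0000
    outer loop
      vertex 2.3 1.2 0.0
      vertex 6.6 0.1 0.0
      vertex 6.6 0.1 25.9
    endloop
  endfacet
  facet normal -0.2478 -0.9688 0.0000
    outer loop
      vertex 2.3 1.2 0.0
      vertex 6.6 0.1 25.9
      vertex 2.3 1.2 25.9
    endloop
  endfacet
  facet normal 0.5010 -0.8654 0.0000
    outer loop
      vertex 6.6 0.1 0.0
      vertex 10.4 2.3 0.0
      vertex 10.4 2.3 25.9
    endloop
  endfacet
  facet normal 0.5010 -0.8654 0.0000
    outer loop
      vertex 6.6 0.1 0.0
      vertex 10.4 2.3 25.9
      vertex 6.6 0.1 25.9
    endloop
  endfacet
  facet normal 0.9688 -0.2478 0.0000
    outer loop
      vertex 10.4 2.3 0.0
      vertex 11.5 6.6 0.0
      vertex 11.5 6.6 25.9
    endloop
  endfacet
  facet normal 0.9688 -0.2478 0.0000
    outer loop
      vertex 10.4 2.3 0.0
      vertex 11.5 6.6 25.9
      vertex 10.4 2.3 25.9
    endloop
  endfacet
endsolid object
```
; perimeter-only toolpath
G21 ; units = mm
G90 ; absolute positioning
G28 ; home
; layer 1
G0 Z5.2
G0 X11.5 Y6.6
G1 X9.3 Y10.4
G1 X5.0 Y11.5
G1 X1.2 Y9.3
G1 X0.1 Y5.0
G1 X2.3 Y1.2
G1 X6.6 Y0.1
G1 X10.4 Y2.3
G1 X11.5 Y6.6
; layer 2
G0 Z10.4
G0 X11.5 Y6.6
G1 X9.3 Y10.4
G1 X5.0 Y11.5
G1 X1.2 Y9.3
G1 X0.1 Y5.0
G1 X2.3 Y1.2
G1 X6.6 Y0.1
G1 X10.4 Y2.3
G1 X11.5 Y6.6
; layer 3
G0 Z15.5
G0 X11.5 Y6.6
G1 X9.3 Y10.4
G1 X5.0 Y11.5
G1 X1.2 Y9.3
G1 X0.1 Y5.0
G1 X2.3 Y1.2
G1 X6.6 Y0.1
G1 X10.4 Y2.3
G1 X11.5 Y6.6
; layer 4
G0 Z20.7
G0 X11.5 Y6.6
G1 X9.3 Y10.4
G1 X5.0 Y11.5
G1 X1.2 Y9.3
G1 X0.1 Y5.0
G1 X2.3 Y1.2
G1 X6.6 Y0.1
G1 X10.4 Y2.3
G1 X11.5 Y6.6
; layer 5
G0 Z25.9
G0 X11.5 Y6.6
G1 X9.3 Y10.4
G1 X5.0 Y11.5
G1 X1.2 Y9.3
G1 X0.1 Y5.0
G1 X2.3 Y1.2
G1 X6.6 Y0.1
G1 X10.4 Y2.3
G1 X11.5 Y6.6
M2 ; end

The solid is a regular 8-sided prism (a cylinder approximated with 8 flat sides), circumscribed radius ≈ 5.8 mm, height ≈ 25.9 mm. Slicing at Δz = 5.2 mm — 5 equal slices spanning the solid's height, so layer i sits at z = i·h/5 — gives 5 non-empty perimeters. Each is a 8-segment closed polygon; G0 lifts to the layer z and rapids to the start vertex, then G1 traces the edges.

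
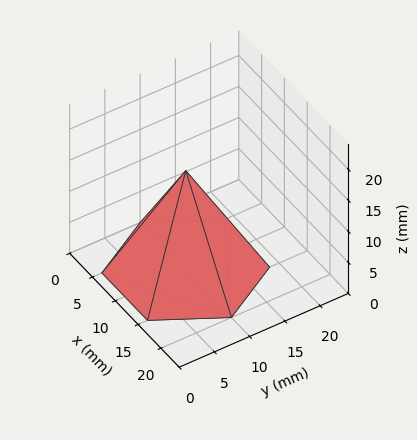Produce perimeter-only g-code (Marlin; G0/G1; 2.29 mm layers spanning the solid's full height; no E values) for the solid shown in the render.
Reading the render: the shape is a regular 6-sided pyramid, base circumscribed radius ≈ 10 mm, apex at z ≈ 16 mm (dimensions read to the nearest mm from the axis ticks). For the g-code, the solid's height is divided into equal slices at the stated Δz and each level perimeter traced with G1 moves after a G0 lift.

; perimeter-only toolpath
G21 ; units = mm
G90 ; absolute positioning
G28 ; home
; layer 1
G0 Z2.29
G0 X18.57 Y10.00
G1 X14.29 Y17.42
G1 X5.71 Y17.42
G1 X1.43 Y10.00
G1 X5.71 Y2.58
G1 X14.29 Y2.58
G1 X18.57 Y10.00
; layer 2
G0 Z4.57
G0 X17.14 Y10.00
G1 X13.57 Y16.19
G1 X6.43 Y16.19
G1 X2.86 Y10.00
G1 X6.43 Y3.81
G1 X13.57 Y3.81
G1 X17.14 Y10.00
; layer 3
G0 Z6.86
G0 X15.71 Y10.00
G1 X12.86 Y14.95
G1 X7.14 Y14.95
G1 X4.29 Y10.00
G1 X7.14 Y5.05
G1 X12.86 Y5.05
G1 X15.71 Y10.00
; layer 4
G0 Z9.14
G0 X14.29 Y10.00
G1 X12.14 Y13.71
G1 X7.86 Y13.71
G1 X5.71 Y10.00
G1 X7.86 Y6.29
G1 X12.14 Y6.29
G1 X14.29 Y10.00
; layer 5
G0 Z11.43
G0 X12.86 Y10.00
G1 X11.43 Y12.47
G1 X8.57 Y12.47
G1 X7.14 Y10.00
G1 X8.57 Y7.53
G1 X11.43 Y7.53
G1 X12.86 Y10.00
; layer 6
G0 Z13.71
G0 X11.43 Y10.00
G1 X10.71 Y11.24
G1 X9.29 Y11.24
G1 X8.57 Y10.00
G1 X9.29 Y8.76
G1 X10.71 Y8.76
G1 X11.43 Y10.00
M2 ; end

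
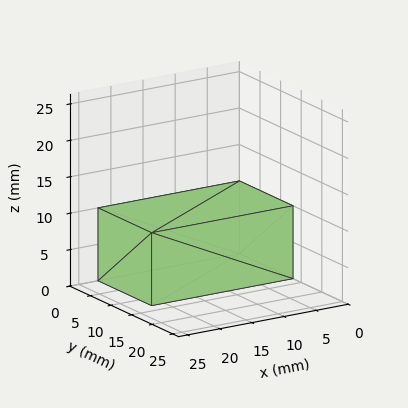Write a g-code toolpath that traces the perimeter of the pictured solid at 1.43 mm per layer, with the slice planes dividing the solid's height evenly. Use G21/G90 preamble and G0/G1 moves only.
Reading the render: the shape is a rectangular box, roughly 22 × 13 mm footprint and 10 mm tall (dimensions read to the nearest mm from the axis ticks). For the g-code, the solid's height is divided into equal slices at the stated Δz and each level perimeter traced with G1 moves after a G0 lift.

; perimeter-only toolpath
G21 ; units = mm
G90 ; absolute positioning
G28 ; home
; layer 1
G0 Z1.43
G0 X0.00 Y0.00
G1 X22.00 Y0.00
G1 X22.00 Y13.00
G1 X0.00 Y13.00
G1 X0.00 Y0.00
; layer 2
G0 Z2.86
G0 X0.00 Y0.00
G1 X22.00 Y0.00
G1 X22.00 Y13.00
G1 X0.00 Y13.00
G1 X0.00 Y0.00
; layer 3
G0 Z4.29
G0 X0.00 Y0.00
G1 X22.00 Y0.00
G1 X22.00 Y13.00
G1 X0.00 Y13.00
G1 X0.00 Y0.00
; layer 4
G0 Z5.71
G0 X0.00 Y0.00
G1 X22.00 Y0.00
G1 X22.00 Y13.00
G1 X0.00 Y13.00
G1 X0.00 Y0.00
; layer 5
G0 Z7.14
G0 X0.00 Y0.00
G1 X22.00 Y0.00
G1 X22.00 Y13.00
G1 X0.00 Y13.00
G1 X0.00 Y0.00
; layer 6
G0 Z8.57
G0 X0.00 Y0.00
G1 X22.00 Y0.00
G1 X22.00 Y13.00
G1 X0.00 Y13.00
G1 X0.00 Y0.00
; layer 7
G0 Z10.00
G0 X0.00 Y0.00
G1 X22.00 Y0.00
G1 X22.00 Y13.00
G1 X0.00 Y13.00
G1 X0.00 Y0.00
M2 ; end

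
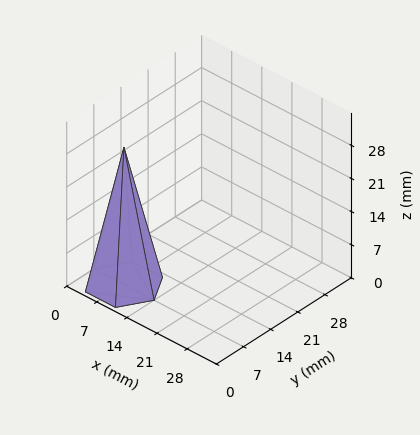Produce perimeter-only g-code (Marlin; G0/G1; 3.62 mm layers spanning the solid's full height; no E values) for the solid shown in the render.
Reading the render: the shape is a regular 6-sided pyramid, base circumscribed radius ≈ 7 mm, apex at z ≈ 29 mm (dimensions read to the nearest mm from the axis ticks). For the g-code, the solid's height is divided into equal slices at the stated Δz and each level perimeter traced with G1 moves after a G0 lift.

; perimeter-only toolpath
G21 ; units = mm
G90 ; absolute positioning
G28 ; home
; layer 1
G0 Z3.62
G0 X13.12 Y7.00
G1 X10.06 Y12.30
G1 X3.94 Y12.30
G1 X0.88 Y7.00
G1 X3.94 Y1.70
G1 X10.06 Y1.70
G1 X13.12 Y7.00
; layer 2
G0 Z7.25
G0 X12.25 Y7.00
G1 X9.62 Y11.54
G1 X4.38 Y11.54
G1 X1.75 Y7.00
G1 X4.38 Y2.46
G1 X9.62 Y2.46
G1 X12.25 Y7.00
; layer 3
G0 Z10.88
G0 X11.38 Y7.00
G1 X9.19 Y10.79
G1 X4.81 Y10.79
G1 X2.62 Y7.00
G1 X4.81 Y3.21
G1 X9.19 Y3.21
G1 X11.38 Y7.00
; layer 4
G0 Z14.50
G0 X10.50 Y7.00
G1 X8.75 Y10.03
G1 X5.25 Y10.03
G1 X3.50 Y7.00
G1 X5.25 Y3.97
G1 X8.75 Y3.97
G1 X10.50 Y7.00
; layer 5
G0 Z18.12
G0 X9.62 Y7.00
G1 X8.31 Y9.27
G1 X5.69 Y9.27
G1 X4.38 Y7.00
G1 X5.69 Y4.73
G1 X8.31 Y4.73
G1 X9.62 Y7.00
; layer 6
G0 Z21.75
G0 X8.75 Y7.00
G1 X7.88 Y8.52
G1 X6.12 Y8.52
G1 X5.25 Y7.00
G1 X6.12 Y5.49
G1 X7.88 Y5.49
G1 X8.75 Y7.00
; layer 7
G0 Z25.38
G0 X7.88 Y7.00
G1 X7.44 Y7.76
G1 X6.56 Y7.76
G1 X6.12 Y7.00
G1 X6.56 Y6.24
G1 X7.44 Y6.24
G1 X7.88 Y7.00
M2 ; end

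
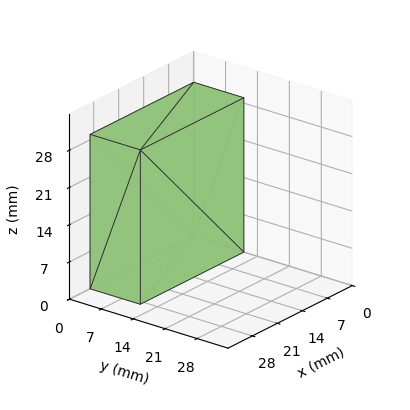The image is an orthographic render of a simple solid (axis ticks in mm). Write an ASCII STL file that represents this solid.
Reading the render: the shape is a rectangular box, roughly 29 × 11 mm footprint and 29 mm tall (dimensions read to the nearest mm from the axis ticks). For the STL, each face is triangulated and given an outward normal.

solid part
  facet normal 0.0000 0.0000 -1.0000
    outer loop
      vertex 29.00 11.00 0.00
      vertex 29.00 0.00 0.00
      vertex 0.00 0.00 0.00
    endloop
  endfacet
  facet normal 0.0000 0.0000 -1.0000
    outer loop
      vertex 0.00 11.00 0.00
      vertex 29.00 11.00 0.00
      vertex 0.00 0.00 0.00
    endloop
  endfacet
  facet normal 0.0000 0.0000 1.0000
    outer loop
      vertex 0.00 0.00 29.00
      vertex 29.00 0.00 29.00
      vertex 29.00 11.00 29.00
    endloop
  endfacet
  facet normal 0.0000 0.0000 1.0000
    outer loop
      vertex 0.00 0.00 29.00
      vertex 29.00 11.00 29.00
      vertex 0.00 11.00 29.00
    endloop
  endfacet
  facet normal 0.0000 -1.0000 0.0000
    outer loop
      vertex 0.00 0.00 0.00
      vertex 29.00 0.00 0.00
      vertex 29.00 0.00 29.00
    endloop
  endfacet
  facet normal 0.0000 -1.0000 0.0000
    outer loop
      vertex 0.00 0.00 0.00
      vertex 29.00 0.00 29.00
      vertex 0.00 0.00 29.00
    endloop
  endfacet
  facet normal 0.0000 1.0000 0.0000
    outer loop
      vertex 29.00 11.00 29.00
      vertex 29.00 11.00 0.00
      vertex 0.00 11.00 0.00
    endloop
  endfacet
  facet normal 0.0000 1.0000 0.0000
    outer loop
      vertex 0.00 11.00 29.00
      vertex 29.00 11.00 29.00
      vertex 0.00 11.00 0.00
    endloop
  endfacet
  facet normal -1.0000 0.0000 0.0000
    outer loop
      vertex 0.00 11.00 29.00
      vertex 0.00 11.00 0.00
      vertex 0.00 0.00 0.00
    endloop
  endfacet
  facet normal -1.0000 0.0000 0.0000
    outer loop
      vertex 0.00 0.00 29.00
      vertex 0.00 11.00 29.00
      vertex 0.00 0.00 0.00
    endloop
  endfacet
  facet normal 1.0000 0.0000 0.0000
    outer loop
      vertex 29.00 0.00 0.00
      vertex 29.00 11.00 0.00
      vertex 29.00 11.00 29.00
    endloop
  endfacet
  facet normal 1.0000 0.0000 0.0000
    outer loop
      vertex 29.00 0.00 0.00
      vertex 29.00 11.00 29.00
      vertex 29.00 0.00 29.00
    endloop
  endfacet
endsolid part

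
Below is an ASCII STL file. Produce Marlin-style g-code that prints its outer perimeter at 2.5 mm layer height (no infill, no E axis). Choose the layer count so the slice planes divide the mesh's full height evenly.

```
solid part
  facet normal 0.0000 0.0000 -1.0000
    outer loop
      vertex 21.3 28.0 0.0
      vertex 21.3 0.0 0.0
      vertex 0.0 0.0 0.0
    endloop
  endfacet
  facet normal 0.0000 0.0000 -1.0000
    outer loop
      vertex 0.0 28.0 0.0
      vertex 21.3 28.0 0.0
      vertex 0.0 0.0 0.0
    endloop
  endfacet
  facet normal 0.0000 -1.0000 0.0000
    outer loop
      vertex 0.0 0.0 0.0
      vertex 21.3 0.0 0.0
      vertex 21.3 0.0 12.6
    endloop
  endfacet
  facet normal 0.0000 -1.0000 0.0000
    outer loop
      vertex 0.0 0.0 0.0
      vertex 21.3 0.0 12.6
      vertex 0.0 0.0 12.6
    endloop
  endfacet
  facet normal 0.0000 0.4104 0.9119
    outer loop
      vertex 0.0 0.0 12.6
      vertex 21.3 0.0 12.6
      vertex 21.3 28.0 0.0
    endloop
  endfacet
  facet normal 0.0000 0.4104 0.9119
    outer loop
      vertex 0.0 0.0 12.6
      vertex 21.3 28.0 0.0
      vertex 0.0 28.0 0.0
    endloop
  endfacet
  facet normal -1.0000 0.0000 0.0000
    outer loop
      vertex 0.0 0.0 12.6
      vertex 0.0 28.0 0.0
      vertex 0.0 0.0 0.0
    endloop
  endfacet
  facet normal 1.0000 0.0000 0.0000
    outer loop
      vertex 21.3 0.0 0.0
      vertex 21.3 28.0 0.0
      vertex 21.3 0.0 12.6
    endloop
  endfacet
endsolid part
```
; perimeter-only toolpath
G21 ; units = mm
G90 ; absolute positioning
G28 ; home
; layer 1
G0 Z2.5
G0 X0.0 Y0.0
G1 X21.3 Y0.0
G1 X21.3 Y22.4
G1 X0.0 Y22.4
G1 X0.0 Y0.0
; layer 2
G0 Z5.0
G0 X0.0 Y0.0
G1 X21.3 Y0.0
G1 X21.3 Y16.8
G1 X0.0 Y16.8
G1 X0.0 Y0.0
; layer 3
G0 Z7.6
G0 X0.0 Y0.0
G1 X21.3 Y0.0
G1 X21.3 Y11.2
G1 X0.0 Y11.2
G1 X0.0 Y0.0
; layer 4
G0 Z10.1
G0 X0.0 Y0.0
G1 X21.3 Y0.0
G1 X21.3 Y5.6
G1 X0.0 Y5.6
G1 X0.0 Y0.0
M2 ; end

The solid is a wedge (ramp): 21.3 × 28 mm base, rising to 12.6 mm along the y=0 edge and sloping linearly to z=0 at y=28. Slicing at Δz = 2.5 mm — 5 equal slices spanning the solid's height, so layer i sits at z = i·h/5 — gives 4 non-empty perimeters. Each is a 4-segment closed polygon; G0 lifts to the layer z and rapids to the start vertex, then G1 traces the edges. The cross-section shrinks linearly with z (the slice at the apex is degenerate and omitted).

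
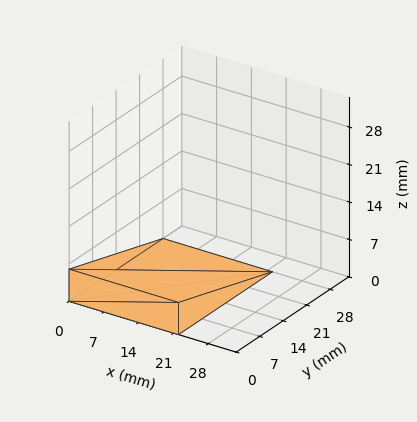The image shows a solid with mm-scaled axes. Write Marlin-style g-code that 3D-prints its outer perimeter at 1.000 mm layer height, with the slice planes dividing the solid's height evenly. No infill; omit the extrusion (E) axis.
Reading the render: the shape is a wedge (ramp): 22 × 28 mm base, rising to 6 mm along the y=0 edge and sloping linearly to z=0 at y=28 (dimensions read to the nearest mm from the axis ticks). For the g-code, the solid's height is divided into equal slices at the stated Δz and each level perimeter traced with G1 moves after a G0 lift.

; perimeter-only toolpath
G21 ; units = mm
G90 ; absolute positioning
G28 ; home
; layer 1
G0 Z1.000
G0 X0.000 Y0.000
G1 X22.000 Y0.000
G1 X22.000 Y23.333
G1 X0.000 Y23.333
G1 X0.000 Y0.000
; layer 2
G0 Z2.000
G0 X0.000 Y0.000
G1 X22.000 Y0.000
G1 X22.000 Y18.667
G1 X0.000 Y18.667
G1 X0.000 Y0.000
; layer 3
G0 Z3.000
G0 X0.000 Y0.000
G1 X22.000 Y0.000
G1 X22.000 Y14.000
G1 X0.000 Y14.000
G1 X0.000 Y0.000
; layer 4
G0 Z4.000
G0 X0.000 Y0.000
G1 X22.000 Y0.000
G1 X22.000 Y9.333
G1 X0.000 Y9.333
G1 X0.000 Y0.000
; layer 5
G0 Z5.000
G0 X0.000 Y0.000
G1 X22.000 Y0.000
G1 X22.000 Y4.667
G1 X0.000 Y4.667
G1 X0.000 Y0.000
M2 ; end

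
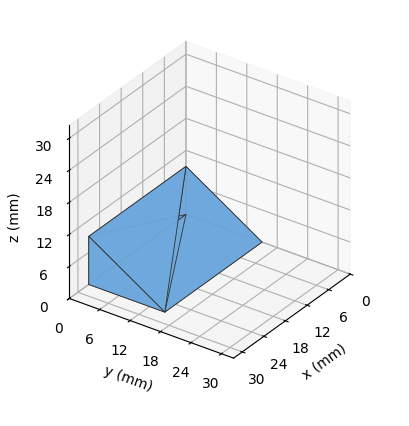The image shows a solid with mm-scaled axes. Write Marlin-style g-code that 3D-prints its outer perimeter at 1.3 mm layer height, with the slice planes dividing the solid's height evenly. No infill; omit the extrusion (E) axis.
Reading the render: the shape is a wedge (ramp): 27 × 15 mm base, rising to 9 mm along the y=0 edge and sloping linearly to z=0 at y=15 (dimensions read to the nearest mm from the axis ticks). For the g-code, the solid's height is divided into equal slices at the stated Δz and each level perimeter traced with G1 moves after a G0 lift.

; perimeter-only toolpath
G21 ; units = mm
G90 ; absolute positioning
G28 ; home
; layer 1
G0 Z1.3
G0 X0.0 Y0.0
G1 X27.0 Y0.0
G1 X27.0 Y12.9
G1 X0.0 Y12.9
G1 X0.0 Y0.0
; layer 2
G0 Z2.6
G0 X0.0 Y0.0
G1 X27.0 Y0.0
G1 X27.0 Y10.7
G1 X0.0 Y10.7
G1 X0.0 Y0.0
; layer 3
G0 Z3.9
G0 X0.0 Y0.0
G1 X27.0 Y0.0
G1 X27.0 Y8.6
G1 X0.0 Y8.6
G1 X0.0 Y0.0
; layer 4
G0 Z5.1
G0 X0.0 Y0.0
G1 X27.0 Y0.0
G1 X27.0 Y6.4
G1 X0.0 Y6.4
G1 X0.0 Y0.0
; layer 5
G0 Z6.4
G0 X0.0 Y0.0
G1 X27.0 Y0.0
G1 X27.0 Y4.3
G1 X0.0 Y4.3
G1 X0.0 Y0.0
; layer 6
G0 Z7.7
G0 X0.0 Y0.0
G1 X27.0 Y0.0
G1 X27.0 Y2.1
G1 X0.0 Y2.1
G1 X0.0 Y0.0
M2 ; end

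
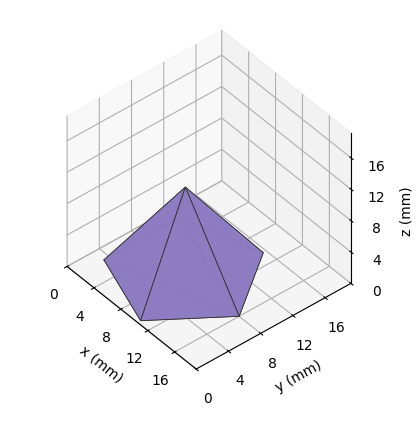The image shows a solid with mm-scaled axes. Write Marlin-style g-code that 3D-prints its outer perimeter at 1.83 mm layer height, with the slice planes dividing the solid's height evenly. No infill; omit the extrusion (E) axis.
Reading the render: the shape is a regular 5-sided pyramid, base circumscribed radius ≈ 8 mm, apex at z ≈ 11 mm (dimensions read to the nearest mm from the axis ticks). For the g-code, the solid's height is divided into equal slices at the stated Δz and each level perimeter traced with G1 moves after a G0 lift.

; perimeter-only toolpath
G21 ; units = mm
G90 ; absolute positioning
G28 ; home
; layer 1
G0 Z1.83
G0 X14.67 Y8.00
G1 X10.06 Y14.34
G1 X2.61 Y11.92
G1 X2.61 Y4.08
G1 X10.06 Y1.66
G1 X14.67 Y8.00
; layer 2
G0 Z3.67
G0 X13.33 Y8.00
G1 X9.65 Y13.07
G1 X3.69 Y11.13
G1 X3.69 Y4.87
G1 X9.65 Y2.93
G1 X13.33 Y8.00
; layer 3
G0 Z5.50
G0 X12.00 Y8.00
G1 X9.23 Y11.80
G1 X4.76 Y10.35
G1 X4.76 Y5.65
G1 X9.23 Y4.20
G1 X12.00 Y8.00
; layer 4
G0 Z7.33
G0 X10.67 Y8.00
G1 X8.82 Y10.54
G1 X5.84 Y9.57
G1 X5.84 Y6.43
G1 X8.82 Y5.46
G1 X10.67 Y8.00
; layer 5
G0 Z9.17
G0 X9.33 Y8.00
G1 X8.41 Y9.27
G1 X6.92 Y8.78
G1 X6.92 Y7.22
G1 X8.41 Y6.73
G1 X9.33 Y8.00
M2 ; end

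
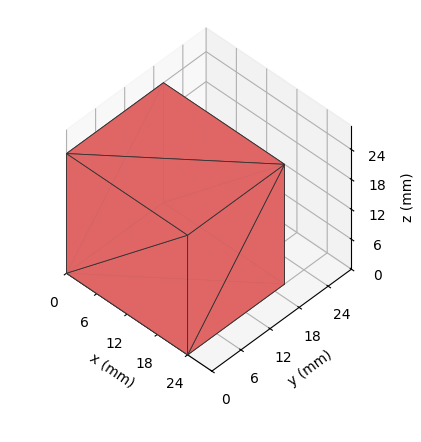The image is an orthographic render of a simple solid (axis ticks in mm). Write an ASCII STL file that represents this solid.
Reading the render: the shape is a rectangular box, roughly 24 × 20 mm footprint and 24 mm tall (dimensions read to the nearest mm from the axis ticks). For the STL, each face is triangulated and given an outward normal.

solid part
  facet normal 0.0000 0.0000 -1.0000
    outer loop
      vertex 24.000 20.000 0.000
      vertex 24.000 0.000 0.000
      vertex 0.000 0.000 0.000
    endloop
  endfacet
  facet normal 0.0000 0.0000 -1.0000
    outer loop
      vertex 0.000 20.000 0.000
      vertex 24.000 20.000 0.000
      vertex 0.000 0.000 0.000
    endloop
  endfacet
  facet normal 0.0000 0.0000 1.0000
    outer loop
      vertex 0.000 0.000 24.000
      vertex 24.000 0.000 24.000
      vertex 24.000 20.000 24.000
    endloop
  endfacet
  facet normal 0.0000 0.0000 1.0000
    outer loop
      vertex 0.000 0.000 24.000
      vertex 24.000 20.000 24.000
      vertex 0.000 20.000 24.000
    endloop
  endfacet
  facet normal 0.0000 -1.0000 0.0000
    outer loop
      vertex 0.000 0.000 0.000
      vertex 24.000 0.000 0.000
      vertex 24.000 0.000 24.000
    endloop
  endfacet
  facet normal 0.0000 -1.0000 0.0000
    outer loop
      vertex 0.000 0.000 0.000
      vertex 24.000 0.000 24.000
      vertex 0.000 0.000 24.000
    endloop
  endfacet
  facet normal 0.0000 1.0000 0.0000
    outer loop
      vertex 24.000 20.000 24.000
      vertex 24.000 20.000 0.000
      vertex 0.000 20.000 0.000
    endloop
  endfacet
  facet normal 0.0000 1.0000 0.0000
    outer loop
      vertex 0.000 20.000 24.000
      vertex 24.000 20.000 24.000
      vertex 0.000 20.000 0.000
    endloop
  endfacet
  facet normal -1.0000 0.0000 0.0000
    outer loop
      vertex 0.000 20.000 24.000
      vertex 0.000 20.000 0.000
      vertex 0.000 0.000 0.000
    endloop
  endfacet
  facet normal -1.0000 0.0000 0.0000
    outer loop
      vertex 0.000 0.000 24.000
      vertex 0.000 20.000 24.000
      vertex 0.000 0.000 0.000
    endloop
  endfacet
  facet normal 1.0000 0.0000 0.0000
    outer loop
      vertex 24.000 0.000 0.000
      vertex 24.000 20.000 0.000
      vertex 24.000 20.000 24.000
    endloop
  endfacet
  facet normal 1.0000 0.0000 0.0000
    outer loop
      vertex 24.000 0.000 0.000
      vertex 24.000 20.000 24.000
      vertex 24.000 0.000 24.000
    endloop
  endfacet
endsolid part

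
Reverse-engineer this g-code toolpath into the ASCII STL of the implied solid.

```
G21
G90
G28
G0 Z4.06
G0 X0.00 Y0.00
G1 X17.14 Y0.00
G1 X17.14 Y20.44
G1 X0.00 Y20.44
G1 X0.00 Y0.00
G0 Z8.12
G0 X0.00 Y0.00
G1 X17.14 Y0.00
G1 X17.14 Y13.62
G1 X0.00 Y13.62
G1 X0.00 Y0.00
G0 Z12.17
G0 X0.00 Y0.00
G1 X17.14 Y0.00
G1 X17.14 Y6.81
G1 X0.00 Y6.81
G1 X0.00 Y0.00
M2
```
solid part
  facet normal 0.0000 0.0000 -1.0000
    outer loop
      vertex 17.14 27.25 0.00
      vertex 17.14 0.00 0.00
      vertex 0.00 0.00 0.00
    endloop
  endfacet
  facet normal 0.0000 0.0000 -1.0000
    outer loop
      vertex 0.00 27.25 0.00
      vertex 17.14 27.25 0.00
      vertex 0.00 0.00 0.00
    endloop
  endfacet
  facet normal 0.0000 -1.0000 0.0000
    outer loop
      vertex 0.00 0.00 0.00
      vertex 17.14 0.00 0.00
      vertex 17.14 0.00 16.23
    endloop
  endfacet
  facet normal 0.0000 -1.0000 0.0000
    outer loop
      vertex 0.00 0.00 0.00
      vertex 17.14 0.00 16.23
      vertex 0.00 0.00 16.23
    endloop
  endfacet
  facet normal 0.0000 0.5117 0.8592
    outer loop
      vertex 0.00 0.00 16.23
      vertex 17.14 0.00 16.23
      vertex 17.14 27.25 0.00
    endloop
  endfacet
  facet normal 0.0000 0.5117 0.8592
    outer loop
      vertex 0.00 0.00 16.23
      vertex 17.14 27.25 0.00
      vertex 0.00 27.25 0.00
    endloop
  endfacet
  facet normal -1.0000 0.0000 0.0000
    outer loop
      vertex 0.00 0.00 16.23
      vertex 0.00 27.25 0.00
      vertex 0.00 0.00 0.00
    endloop
  endfacet
  facet normal 1.0000 0.0000 0.0000
    outer loop
      vertex 17.14 0.00 0.00
      vertex 17.14 27.25 0.00
      vertex 17.14 0.00 16.23
    endloop
  endfacet
endsolid part

The G0 Z moves step by Δz≈4.06 mm. The G1 loops shrink linearly with z, so the solid tapers from its base footprint up to z≈16.2. Closing with a flat bottom cap and the tapered top and triangulating gives 8 facets — a wedge (ramp): 17.1 × 27.2 mm base, rising to 16.2 mm along the y=0 edge and sloping linearly to z=0 at y=27.2.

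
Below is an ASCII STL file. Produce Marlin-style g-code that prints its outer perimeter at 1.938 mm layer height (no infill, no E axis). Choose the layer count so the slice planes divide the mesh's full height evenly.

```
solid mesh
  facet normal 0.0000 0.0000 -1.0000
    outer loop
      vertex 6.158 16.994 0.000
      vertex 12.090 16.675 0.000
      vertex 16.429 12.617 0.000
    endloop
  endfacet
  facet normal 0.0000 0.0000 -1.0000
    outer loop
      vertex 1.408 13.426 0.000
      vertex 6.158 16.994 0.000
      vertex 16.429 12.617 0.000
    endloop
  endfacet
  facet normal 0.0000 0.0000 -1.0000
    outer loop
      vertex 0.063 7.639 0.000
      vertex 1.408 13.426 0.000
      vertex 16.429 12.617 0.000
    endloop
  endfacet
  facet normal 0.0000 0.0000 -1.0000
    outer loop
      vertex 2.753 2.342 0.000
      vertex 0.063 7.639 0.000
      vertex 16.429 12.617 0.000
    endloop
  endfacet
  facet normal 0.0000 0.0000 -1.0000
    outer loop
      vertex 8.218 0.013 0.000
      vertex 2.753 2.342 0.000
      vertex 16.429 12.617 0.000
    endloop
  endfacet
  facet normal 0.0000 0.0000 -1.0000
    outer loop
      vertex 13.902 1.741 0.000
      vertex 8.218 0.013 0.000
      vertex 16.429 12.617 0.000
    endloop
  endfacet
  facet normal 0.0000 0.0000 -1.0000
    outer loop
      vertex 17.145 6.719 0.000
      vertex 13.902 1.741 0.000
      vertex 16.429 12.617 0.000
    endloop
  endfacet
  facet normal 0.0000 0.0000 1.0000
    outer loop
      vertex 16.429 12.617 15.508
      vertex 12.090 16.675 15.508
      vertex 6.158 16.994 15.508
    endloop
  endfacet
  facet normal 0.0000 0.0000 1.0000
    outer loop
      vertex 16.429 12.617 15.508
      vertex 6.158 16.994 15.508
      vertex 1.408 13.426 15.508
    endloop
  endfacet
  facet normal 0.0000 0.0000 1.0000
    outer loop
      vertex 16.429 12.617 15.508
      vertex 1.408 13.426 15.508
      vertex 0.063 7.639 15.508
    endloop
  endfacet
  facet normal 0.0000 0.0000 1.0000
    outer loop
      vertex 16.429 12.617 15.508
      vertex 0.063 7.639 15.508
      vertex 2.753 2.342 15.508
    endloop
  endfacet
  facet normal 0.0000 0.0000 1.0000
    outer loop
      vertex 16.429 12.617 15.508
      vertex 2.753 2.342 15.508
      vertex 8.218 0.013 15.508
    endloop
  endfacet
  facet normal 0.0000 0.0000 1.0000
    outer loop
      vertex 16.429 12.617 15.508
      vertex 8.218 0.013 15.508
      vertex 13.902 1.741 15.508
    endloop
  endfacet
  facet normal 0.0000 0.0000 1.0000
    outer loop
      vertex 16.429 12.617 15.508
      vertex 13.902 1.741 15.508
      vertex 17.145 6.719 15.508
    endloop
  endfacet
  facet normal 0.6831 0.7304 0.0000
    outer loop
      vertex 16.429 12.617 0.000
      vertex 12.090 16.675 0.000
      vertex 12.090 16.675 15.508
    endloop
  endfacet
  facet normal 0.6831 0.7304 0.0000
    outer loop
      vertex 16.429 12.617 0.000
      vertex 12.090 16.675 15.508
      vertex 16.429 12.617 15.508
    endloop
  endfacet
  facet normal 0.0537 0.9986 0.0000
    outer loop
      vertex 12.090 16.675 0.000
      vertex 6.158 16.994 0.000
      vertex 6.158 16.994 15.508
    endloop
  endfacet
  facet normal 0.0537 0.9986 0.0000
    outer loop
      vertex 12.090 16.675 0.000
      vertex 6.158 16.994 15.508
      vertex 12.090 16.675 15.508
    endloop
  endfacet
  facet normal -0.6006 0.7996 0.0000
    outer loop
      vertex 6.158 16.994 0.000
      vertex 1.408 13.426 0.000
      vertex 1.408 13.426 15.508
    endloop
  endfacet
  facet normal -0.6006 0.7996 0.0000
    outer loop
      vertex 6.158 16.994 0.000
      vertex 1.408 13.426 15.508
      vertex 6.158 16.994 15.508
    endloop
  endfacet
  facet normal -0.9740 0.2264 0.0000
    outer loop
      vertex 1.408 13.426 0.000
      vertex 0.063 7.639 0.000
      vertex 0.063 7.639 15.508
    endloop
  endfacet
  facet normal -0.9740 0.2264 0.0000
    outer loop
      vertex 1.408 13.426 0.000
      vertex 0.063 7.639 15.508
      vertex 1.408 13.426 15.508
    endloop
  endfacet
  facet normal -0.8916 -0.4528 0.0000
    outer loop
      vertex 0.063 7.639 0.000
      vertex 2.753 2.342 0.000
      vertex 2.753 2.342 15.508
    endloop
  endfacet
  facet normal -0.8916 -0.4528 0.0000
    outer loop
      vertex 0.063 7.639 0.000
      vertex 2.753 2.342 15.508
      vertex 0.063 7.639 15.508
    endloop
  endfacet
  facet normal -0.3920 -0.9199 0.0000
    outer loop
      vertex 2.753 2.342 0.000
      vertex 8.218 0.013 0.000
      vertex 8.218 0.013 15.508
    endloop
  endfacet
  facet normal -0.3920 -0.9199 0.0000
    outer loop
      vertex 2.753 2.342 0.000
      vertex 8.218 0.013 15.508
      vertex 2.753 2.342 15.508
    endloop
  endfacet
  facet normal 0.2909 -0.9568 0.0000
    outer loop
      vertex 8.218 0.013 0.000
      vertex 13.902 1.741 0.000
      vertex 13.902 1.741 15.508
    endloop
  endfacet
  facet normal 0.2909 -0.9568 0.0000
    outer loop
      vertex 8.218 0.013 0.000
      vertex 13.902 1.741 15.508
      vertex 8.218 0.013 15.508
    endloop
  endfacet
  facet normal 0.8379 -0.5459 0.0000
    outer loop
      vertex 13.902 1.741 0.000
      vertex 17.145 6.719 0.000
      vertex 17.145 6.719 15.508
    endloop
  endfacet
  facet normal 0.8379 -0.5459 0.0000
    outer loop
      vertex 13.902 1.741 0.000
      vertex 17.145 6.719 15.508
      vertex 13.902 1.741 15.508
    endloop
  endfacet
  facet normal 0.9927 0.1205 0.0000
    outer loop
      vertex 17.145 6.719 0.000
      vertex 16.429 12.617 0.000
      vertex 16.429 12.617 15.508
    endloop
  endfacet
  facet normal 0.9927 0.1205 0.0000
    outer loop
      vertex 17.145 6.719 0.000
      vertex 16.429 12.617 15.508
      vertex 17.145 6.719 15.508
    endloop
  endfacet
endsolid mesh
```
; perimeter-only toolpath
G21 ; units = mm
G90 ; absolute positioning
G28 ; home
; layer 1
G0 Z1.938
G0 X16.429 Y12.617
G1 X12.090 Y16.675
G1 X6.158 Y16.994
G1 X1.408 Y13.426
G1 X0.063 Y7.639
G1 X2.753 Y2.342
G1 X8.218 Y0.013
G1 X13.902 Y1.741
G1 X17.145 Y6.719
G1 X16.429 Y12.617
; layer 2
G0 Z3.877
G0 X16.429 Y12.617
G1 X12.090 Y16.675
G1 X6.158 Y16.994
G1 X1.408 Y13.426
G1 X0.063 Y7.639
G1 X2.753 Y2.342
G1 X8.218 Y0.013
G1 X13.902 Y1.741
G1 X17.145 Y6.719
G1 X16.429 Y12.617
; layer 3
G0 Z5.816
G0 X16.429 Y12.617
G1 X12.090 Y16.675
G1 X6.158 Y16.994
G1 X1.408 Y13.426
G1 X0.063 Y7.639
G1 X2.753 Y2.342
G1 X8.218 Y0.013
G1 X13.902 Y1.741
G1 X17.145 Y6.719
G1 X16.429 Y12.617
; layer 4
G0 Z7.754
G0 X16.429 Y12.617
G1 X12.090 Y16.675
G1 X6.158 Y16.994
G1 X1.408 Y13.426
G1 X0.063 Y7.639
G1 X2.753 Y2.342
G1 X8.218 Y0.013
G1 X13.902 Y1.741
G1 X17.145 Y6.719
G1 X16.429 Y12.617
; layer 5
G0 Z9.692
G0 X16.429 Y12.617
G1 X12.090 Y16.675
G1 X6.158 Y16.994
G1 X1.408 Y13.426
G1 X0.063 Y7.639
G1 X2.753 Y2.342
G1 X8.218 Y0.013
G1 X13.902 Y1.741
G1 X17.145 Y6.719
G1 X16.429 Y12.617
; layer 6
G0 Z11.631
G0 X16.429 Y12.617
G1 X12.090 Y16.675
G1 X6.158 Y16.994
G1 X1.408 Y13.426
G1 X0.063 Y7.639
G1 X2.753 Y2.342
G1 X8.218 Y0.013
G1 X13.902 Y1.741
G1 X17.145 Y6.719
G1 X16.429 Y12.617
; layer 7
G0 Z13.569
G0 X16.429 Y12.617
G1 X12.090 Y16.675
G1 X6.158 Y16.994
G1 X1.408 Y13.426
G1 X0.063 Y7.639
G1 X2.753 Y2.342
G1 X8.218 Y0.013
G1 X13.902 Y1.741
G1 X17.145 Y6.719
G1 X16.429 Y12.617
; layer 8
G0 Z15.508
G0 X16.429 Y12.617
G1 X12.090 Y16.675
G1 X6.158 Y16.994
G1 X1.408 Y13.426
G1 X0.063 Y7.639
G1 X2.753 Y2.342
G1 X8.218 Y0.013
G1 X13.902 Y1.741
G1 X17.145 Y6.719
G1 X16.429 Y12.617
M2 ; end

The solid is a regular 9-sided prism (a cylinder approximated with 9 flat sides), circumscribed radius ≈ 8.69 mm, height ≈ 15.5 mm. Slicing at Δz = 1.938 mm — 8 equal slices spanning the solid's height, so layer i sits at z = i·h/8 — gives 8 non-empty perimeters. Each is a 9-segment closed polygon; G0 lifts to the layer z and rapids to the start vertex, then G1 traces the edges.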